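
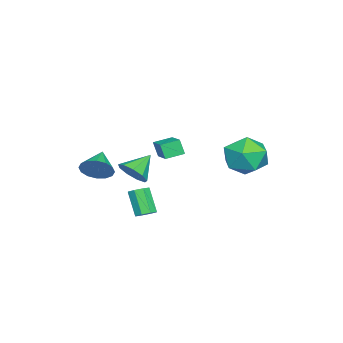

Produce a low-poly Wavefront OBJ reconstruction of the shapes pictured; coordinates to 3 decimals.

v 1.27 -0.759 -2.28
v 1.745 -0.782 -2.07
v 1.205 -1.324 -0.909
v 0.73 -1.301 -1.12
v 1.562 -0.437 -1.994
v 1.021 -0.979 -0.834
v 1.207 -0.281 -2.086
v 0.667 -0.822 -0.926
v 0.89 -0.405 -2.292
v 0.349 -0.946 -1.132
v 0.795 -0.736 -2.491
v 0.255 -1.278 -1.33
v 0.979 -1.081 -2.566
v 0.438 -1.623 -1.406
v 1.333 -1.238 -2.474
v 0.793 -1.779 -1.314
v 1.651 -1.114 -2.268
v 1.11 -1.655 -1.108
v -2.393 3.621 0.65
v -1.764 3.301 -0.319
v -3.356 1.939 0.579
v -2.727 1.619 -0.39
v -2.188 1.692 0.678
v -1.592 2.732 0.722
v -3.528 2.508 -0.462
v -2.932 3.548 -0.418
v -2.465 2.613 -1.006
v -1.637 2.109 -0.301
v -3.483 3.131 0.561
v -2.655 2.627 1.266
v 2.148 -2.698 0.577
v 2.515 -2.963 1.236
v 1.012 -2.862 1.143
v 2.482 -2.553 1.289
v 2.36 -2.183 1.151
v 2.181 -1.95 0.859
v 1.993 -1.918 0.491
v 1.846 -2.094 0.147
v 1.781 -2.433 -0.083
v 1.814 -2.842 -0.136
v 1.936 -3.213 0.002
v 2.115 -3.446 0.294
v 2.303 -3.478 0.662
v 2.45 -3.301 1.007
v -3.246 -3.065 -2.206
v -2.655 -2.816 -1.648
v -4.254 -2.535 -1.374
v -2.753 -2.394 -2.035
v -3.081 -2.286 -2.503
v -3.487 -2.542 -2.831
v -3.78 -3.043 -2.867
v -3.823 -3.554 -2.593
v -3.596 -3.836 -2.139
v -3.205 -3.758 -1.715
v -2.834 -3.355 -1.522
v 0.081 0.277 1.252
v -0.026 0.003 2.006
v 1.104 0.973 1.65
v 0.997 0.699 2.405
v 0.623 -0.419 1.075
v 0.516 -0.693 1.83
v 1.646 0.277 1.474
v 1.539 0.003 2.228
f 2 1 5
f 2 5 3
f 3 5 6
f 3 6 4
f 5 1 7
f 5 7 6
f 6 7 8
f 6 8 4
f 7 1 9
f 7 9 8
f 8 9 10
f 8 10 4
f 9 1 11
f 9 11 10
f 10 11 12
f 10 12 4
f 11 1 13
f 11 13 12
f 12 13 14
f 12 14 4
f 13 1 15
f 13 15 14
f 14 15 16
f 14 16 4
f 15 1 17
f 15 17 16
f 16 17 18
f 16 18 4
f 17 1 2
f 17 2 18
f 18 2 3
f 18 3 4
f 19 30 24
f 19 24 20
f 19 20 26
f 19 26 29
f 19 29 30
f 20 24 28
f 24 30 23
f 30 29 21
f 29 26 25
f 26 20 27
f 22 28 23
f 22 23 21
f 22 21 25
f 22 25 27
f 22 27 28
f 23 28 24
f 21 23 30
f 25 21 29
f 27 25 26
f 28 27 20
f 32 31 34
f 32 34 33
f 34 31 35
f 34 35 33
f 35 31 36
f 35 36 33
f 36 31 37
f 36 37 33
f 37 31 38
f 37 38 33
f 38 31 39
f 38 39 33
f 39 31 40
f 39 40 33
f 40 31 41
f 40 41 33
f 41 31 42
f 41 42 33
f 42 31 43
f 42 43 33
f 43 31 44
f 43 44 33
f 44 31 32
f 44 32 33
f 46 45 48
f 46 48 47
f 48 45 49
f 48 49 47
f 49 45 50
f 49 50 47
f 50 45 51
f 50 51 47
f 51 45 52
f 51 52 47
f 52 45 53
f 52 53 47
f 53 45 54
f 53 54 47
f 54 45 55
f 54 55 47
f 55 45 46
f 55 46 47
f 57 59 56
f 60 57 56
f 56 59 58
f 58 60 56
f 57 63 59
f 61 57 60
f 61 63 57
f 59 63 58
f 62 60 58
f 58 63 62
f 62 61 60
f 63 61 62



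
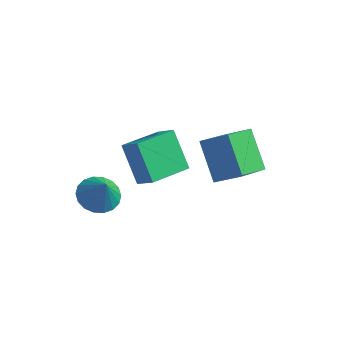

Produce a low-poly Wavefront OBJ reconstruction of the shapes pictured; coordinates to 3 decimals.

v -2.437 -0.066 -2.75
v -3.604 0.484 -0.981
v -1.84 2.005 -3.001
v -3.007 2.556 -1.231
v -1.493 -0.256 -2.069
v -2.66 0.295 -0.299
v -0.896 1.816 -2.319
v -2.063 2.366 -0.55
v 2.391 0.364 -0.222
v 2.363 -1.55 0.711
v 1.202 1.163 1.382
v 1.174 -0.752 2.314
v 3.566 0.692 0.486
v 3.538 -1.223 1.418
v 2.377 1.49 2.089
v 2.349 -0.424 3.022
v -2.51 -2.969 -1.348
v -1.773 -2.328 -1.561
v -1.85 -3.311 -0.092
v -2.064 -2.074 -1.339
v -2.443 -1.998 -1.119
v -2.836 -2.114 -0.945
v -3.164 -2.399 -0.85
v -3.362 -2.798 -0.854
v -3.392 -3.23 -0.956
v -3.247 -3.61 -1.136
v -2.956 -3.864 -1.358
v -2.577 -3.94 -1.578
v -2.184 -3.824 -1.752
v -1.856 -3.539 -1.847
v -1.657 -3.14 -1.842
v -1.628 -2.708 -1.74
f 2 4 1
f 5 2 1
f 1 4 3
f 3 5 1
f 2 8 4
f 6 2 5
f 6 8 2
f 4 8 3
f 7 5 3
f 3 8 7
f 7 6 5
f 8 6 7
f 10 12 9
f 13 10 9
f 9 12 11
f 11 13 9
f 10 16 12
f 14 10 13
f 14 16 10
f 12 16 11
f 15 13 11
f 11 16 15
f 15 14 13
f 16 14 15
f 18 17 20
f 18 20 19
f 20 17 21
f 20 21 19
f 21 17 22
f 21 22 19
f 22 17 23
f 22 23 19
f 23 17 24
f 23 24 19
f 24 17 25
f 24 25 19
f 25 17 26
f 25 26 19
f 26 17 27
f 26 27 19
f 27 17 28
f 27 28 19
f 28 17 29
f 28 29 19
f 29 17 30
f 29 30 19
f 30 17 31
f 30 31 19
f 31 17 32
f 31 32 19
f 32 17 18
f 32 18 19



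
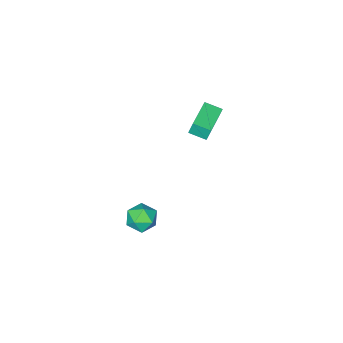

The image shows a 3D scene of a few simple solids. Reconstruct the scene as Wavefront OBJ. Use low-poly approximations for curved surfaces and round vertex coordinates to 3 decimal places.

v -4.345 -3.542 3.433
v -4.5 -3.316 4.415
v -4.938 -2.584 3.118
v -5.093 -2.358 4.101
v -2.487 -2.382 3.459
v -2.642 -2.156 4.442
v -3.08 -1.424 3.145
v -3.235 -1.198 4.127
v 3.232 1.722 1.856
v 3.695 2.016 2.716
v 3.785 0.184 2.084
v 4.248 0.478 2.944
v 3.23 0.443 2.899
v 2.888 1.394 2.758
v 4.592 0.806 2.042
v 4.25 1.757 1.901
v 4.536 1.45 2.831
v 3.694 1.226 3.361
v 3.786 0.974 1.439
v 2.944 0.75 1.969
f 2 4 1
f 5 2 1
f 1 4 3
f 3 5 1
f 2 8 4
f 6 2 5
f 6 8 2
f 4 8 3
f 7 5 3
f 3 8 7
f 7 6 5
f 8 6 7
f 9 20 14
f 9 14 10
f 9 10 16
f 9 16 19
f 9 19 20
f 10 14 18
f 14 20 13
f 20 19 11
f 19 16 15
f 16 10 17
f 12 18 13
f 12 13 11
f 12 11 15
f 12 15 17
f 12 17 18
f 13 18 14
f 11 13 20
f 15 11 19
f 17 15 16
f 18 17 10



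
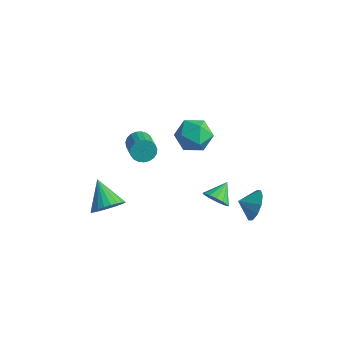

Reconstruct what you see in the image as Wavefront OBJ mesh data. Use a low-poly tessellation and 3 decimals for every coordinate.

v 3.321 -1.888 -0.165
v 3.815 -1.544 -0.736
v 3.259 -0.752 0.465
v 3.416 -1.484 -0.884
v 2.992 -1.532 -0.839
v 2.655 -1.675 -0.613
v 2.497 -1.876 -0.268
v 2.56 -2.079 0.106
v 2.827 -2.232 0.406
v 3.226 -2.292 0.554
v 3.65 -2.244 0.508
v 3.987 -2.1 0.283
v 4.144 -1.9 -0.063
v 4.082 -1.696 -0.436
v 3.425 1.764 -3.998
v 4.101 1.459 -3.214
v 2.675 1.176 -3.582
v 3.783 2.009 -3.009
v 3.328 2.465 -3.183
v 2.91 2.654 -3.667
v 2.688 2.503 -4.279
v 2.748 2.07 -4.783
v 3.066 1.52 -4.988
v 3.521 1.063 -4.814
v 3.939 0.875 -4.329
v 4.161 1.026 -3.718
v -0.015 -0.08 3.061
v 0.824 0.291 3.799
v 0.936 -1.711 2.801
v 1.775 -1.34 3.539
v 0.704 -1.605 3.95
v 0.116 -0.597 4.111
v 1.644 -0.823 2.489
v 1.056 0.185 2.65
v 1.849 -0.168 3.446
v 1.268 -0.651 4.349
v 0.492 -0.769 2.251
v -0.089 -1.252 3.154
v -3.222 -3.391 -4.248
v -2.486 -2.965 -3.599
v -4.658 -2.609 -3.132
v -2.535 -2.658 -3.878
v -2.69 -2.463 -4.213
v -2.925 -2.409 -4.554
v -3.206 -2.505 -4.848
v -3.489 -2.735 -5.051
v -3.731 -3.065 -5.131
v -3.896 -3.445 -5.078
v -3.958 -3.816 -4.898
v -3.908 -4.123 -4.619
v -3.754 -4.318 -4.284
v -3.519 -4.372 -3.943
v -3.238 -4.277 -3.649
v -2.955 -4.047 -3.446
v -2.713 -3.717 -3.365
v -2.548 -3.337 -3.419
v -2.951 -0.843 0.17
v -2.414 -0.594 -0.338
v -1.291 -1.548 0.383
v -1.829 -1.797 0.89
v -2.384 -0.378 -0.097
v -1.262 -1.332 0.624
v -2.453 -0.243 0.189
v -1.331 -1.197 0.91
v -2.608 -0.211 0.473
v -1.486 -1.165 1.193
v -2.823 -0.289 0.703
v -1.7 -1.243 1.424
v -3.059 -0.462 0.842
v -1.937 -1.417 1.563
v -3.277 -0.702 0.864
v -2.155 -1.656 1.585
v -3.438 -0.965 0.766
v -2.316 -1.92 1.487
v -3.516 -1.208 0.565
v -2.393 -2.162 1.286
v -3.495 -1.387 0.296
v -2.373 -2.342 1.017
v -3.381 -1.473 0.005
v -2.258 -2.427 0.725
v -3.192 -1.449 -0.258
v -2.07 -2.403 0.463
v -2.962 -1.321 -0.447
v -1.839 -2.275 0.274
v -2.729 -1.11 -0.529
v -1.607 -2.064 0.192
v -2.536 -0.852 -0.49
v -1.413 -1.807 0.23
f 2 1 4
f 2 4 3
f 4 1 5
f 4 5 3
f 5 1 6
f 5 6 3
f 6 1 7
f 6 7 3
f 7 1 8
f 7 8 3
f 8 1 9
f 8 9 3
f 9 1 10
f 9 10 3
f 10 1 11
f 10 11 3
f 11 1 12
f 11 12 3
f 12 1 13
f 12 13 3
f 13 1 14
f 13 14 3
f 14 1 2
f 14 2 3
f 16 15 18
f 16 18 17
f 18 15 19
f 18 19 17
f 19 15 20
f 19 20 17
f 20 15 21
f 20 21 17
f 21 15 22
f 21 22 17
f 22 15 23
f 22 23 17
f 23 15 24
f 23 24 17
f 24 15 25
f 24 25 17
f 25 15 26
f 25 26 17
f 26 15 16
f 26 16 17
f 27 38 32
f 27 32 28
f 27 28 34
f 27 34 37
f 27 37 38
f 28 32 36
f 32 38 31
f 38 37 29
f 37 34 33
f 34 28 35
f 30 36 31
f 30 31 29
f 30 29 33
f 30 33 35
f 30 35 36
f 31 36 32
f 29 31 38
f 33 29 37
f 35 33 34
f 36 35 28
f 40 39 42
f 40 42 41
f 42 39 43
f 42 43 41
f 43 39 44
f 43 44 41
f 44 39 45
f 44 45 41
f 45 39 46
f 45 46 41
f 46 39 47
f 46 47 41
f 47 39 48
f 47 48 41
f 48 39 49
f 48 49 41
f 49 39 50
f 49 50 41
f 50 39 51
f 50 51 41
f 51 39 52
f 51 52 41
f 52 39 53
f 52 53 41
f 53 39 54
f 53 54 41
f 54 39 55
f 54 55 41
f 55 39 56
f 55 56 41
f 56 39 40
f 56 40 41
f 58 57 61
f 58 61 59
f 59 61 62
f 59 62 60
f 61 57 63
f 61 63 62
f 62 63 64
f 62 64 60
f 63 57 65
f 63 65 64
f 64 65 66
f 64 66 60
f 65 57 67
f 65 67 66
f 66 67 68
f 66 68 60
f 67 57 69
f 67 69 68
f 68 69 70
f 68 70 60
f 69 57 71
f 69 71 70
f 70 71 72
f 70 72 60
f 71 57 73
f 71 73 72
f 72 73 74
f 72 74 60
f 73 57 75
f 73 75 74
f 74 75 76
f 74 76 60
f 75 57 77
f 75 77 76
f 76 77 78
f 76 78 60
f 77 57 79
f 77 79 78
f 78 79 80
f 78 80 60
f 79 57 81
f 79 81 80
f 80 81 82
f 80 82 60
f 81 57 83
f 81 83 82
f 82 83 84
f 82 84 60
f 83 57 85
f 83 85 84
f 84 85 86
f 84 86 60
f 85 57 87
f 85 87 86
f 86 87 88
f 86 88 60
f 87 57 58
f 87 58 88
f 88 58 59
f 88 59 60



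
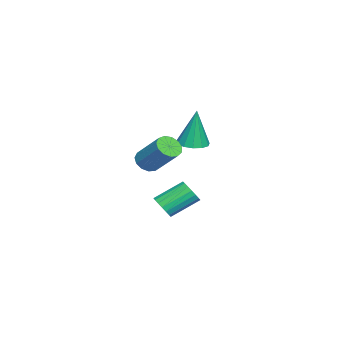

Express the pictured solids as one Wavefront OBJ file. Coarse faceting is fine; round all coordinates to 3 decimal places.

v -1.932 3.252 2.15
v -1.429 2.644 2.201
v -1.908 3.448 4.25
v -1.18 3.011 2.164
v -1.168 3.454 2.122
v -1.4 3.833 2.089
v -1.8 4.027 2.076
v -2.242 3.975 2.085
v -2.585 3.694 2.116
v -2.721 3.272 2.157
v -2.607 2.844 2.195
v -2.278 2.545 2.22
v -1.839 2.47 2.222
v 1.495 2.708 -0.673
v 1.782 2.462 -0.108
v 1.053 3.647 0.778
v 0.765 3.892 0.213
v 1.987 2.661 -0.207
v 1.258 3.846 0.68
v 2.095 2.87 -0.397
v 1.365 4.055 0.489
v 2.083 3.047 -0.643
v 1.354 4.232 0.244
v 1.955 3.156 -0.894
v 1.226 4.341 -0.008
v 1.736 3.177 -1.102
v 1.007 4.362 -0.215
v 1.469 3.105 -1.225
v 0.74 4.289 -0.338
v 1.207 2.953 -1.238
v 0.478 4.138 -0.352
v 1.002 2.754 -1.14
v 0.273 3.939 -0.253
v 0.895 2.545 -0.949
v 0.165 3.73 -0.063
v 0.906 2.368 -0.704
v 0.177 3.553 0.183
v 1.034 2.259 -0.452
v 0.305 3.444 0.434
v 1.253 2.238 -0.245
v 0.524 3.423 0.642
v 1.52 2.311 -0.122
v 0.791 3.495 0.765
v 3.554 2.619 3.043
v 4.015 2.801 2.623
v 4.708 3.982 3.897
v 4.246 3.801 4.317
v 3.732 3.027 2.569
v 4.425 4.208 3.842
v 3.392 3.123 2.665
v 4.084 4.304 3.938
v 3.103 3.059 2.881
v 3.796 4.24 4.155
v 2.957 2.856 3.148
v 3.65 4.037 4.422
v 3.001 2.577 3.383
v 3.694 3.759 4.656
v 3.22 2.313 3.509
v 3.913 3.494 4.783
v 3.545 2.145 3.488
v 4.238 3.326 4.761
v 3.873 2.128 3.325
v 4.566 3.309 4.599
v 4.099 2.267 3.073
v 4.792 3.448 4.347
v 4.152 2.518 2.811
v 4.845 3.699 4.085
f 2 1 4
f 2 4 3
f 4 1 5
f 4 5 3
f 5 1 6
f 5 6 3
f 6 1 7
f 6 7 3
f 7 1 8
f 7 8 3
f 8 1 9
f 8 9 3
f 9 1 10
f 9 10 3
f 10 1 11
f 10 11 3
f 11 1 12
f 11 12 3
f 12 1 13
f 12 13 3
f 13 1 2
f 13 2 3
f 15 14 18
f 15 18 16
f 16 18 19
f 16 19 17
f 18 14 20
f 18 20 19
f 19 20 21
f 19 21 17
f 20 14 22
f 20 22 21
f 21 22 23
f 21 23 17
f 22 14 24
f 22 24 23
f 23 24 25
f 23 25 17
f 24 14 26
f 24 26 25
f 25 26 27
f 25 27 17
f 26 14 28
f 26 28 27
f 27 28 29
f 27 29 17
f 28 14 30
f 28 30 29
f 29 30 31
f 29 31 17
f 30 14 32
f 30 32 31
f 31 32 33
f 31 33 17
f 32 14 34
f 32 34 33
f 33 34 35
f 33 35 17
f 34 14 36
f 34 36 35
f 35 36 37
f 35 37 17
f 36 14 38
f 36 38 37
f 37 38 39
f 37 39 17
f 38 14 40
f 38 40 39
f 39 40 41
f 39 41 17
f 40 14 42
f 40 42 41
f 41 42 43
f 41 43 17
f 42 14 15
f 42 15 43
f 43 15 16
f 43 16 17
f 45 44 48
f 45 48 46
f 46 48 49
f 46 49 47
f 48 44 50
f 48 50 49
f 49 50 51
f 49 51 47
f 50 44 52
f 50 52 51
f 51 52 53
f 51 53 47
f 52 44 54
f 52 54 53
f 53 54 55
f 53 55 47
f 54 44 56
f 54 56 55
f 55 56 57
f 55 57 47
f 56 44 58
f 56 58 57
f 57 58 59
f 57 59 47
f 58 44 60
f 58 60 59
f 59 60 61
f 59 61 47
f 60 44 62
f 60 62 61
f 61 62 63
f 61 63 47
f 62 44 64
f 62 64 63
f 63 64 65
f 63 65 47
f 64 44 66
f 64 66 65
f 65 66 67
f 65 67 47
f 66 44 45
f 66 45 67
f 67 45 46
f 67 46 47



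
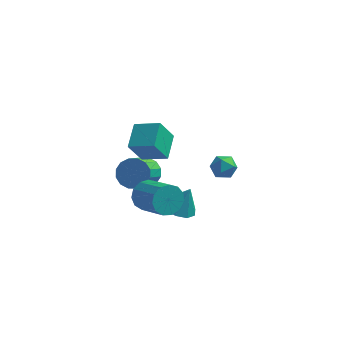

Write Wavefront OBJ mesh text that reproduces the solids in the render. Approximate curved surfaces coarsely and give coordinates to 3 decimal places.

v 0.929 -1.643 1.515
v 1.546 -1.144 1.725
v 1.594 -2.676 2.015
v 2.211 -2.177 2.225
v 1.491 -2.126 2.615
v 1.08 -1.488 2.306
v 2.06 -2.332 1.434
v 1.649 -1.694 1.125
v 2.245 -1.57 1.675
v 1.893 -1.443 2.405
v 1.247 -2.377 1.335
v 0.895 -2.25 2.065
v -3.765 1.658 -2.58
v -2.746 1.511 -2.616
v -2.937 -0.105 -1.436
v -3.955 0.042 -1.4
v -2.825 1.828 -2.195
v -3.016 0.212 -1.015
v -3.155 2.1 -1.876
v -3.346 0.484 -0.697
v -3.649 2.253 -1.747
v -3.84 0.637 -0.567
v -4.174 2.246 -1.84
v -4.365 0.63 -0.661
v -4.589 2.082 -2.132
v -4.78 0.466 -0.952
v -4.783 1.805 -2.544
v -4.974 0.189 -1.364
v -4.704 1.488 -2.965
v -4.895 -0.128 -1.785
v -4.374 1.216 -3.283
v -4.565 -0.4 -2.104
v -3.88 1.063 -3.413
v -4.071 -0.553 -2.233
v -3.355 1.07 -3.319
v -3.546 -0.546 -2.14
v -2.94 1.234 -3.028
v -3.131 -0.382 -1.848
v -1.849 -3.312 4.034
v -1.909 -1.807 4.706
v -3.319 -3.149 3.538
v -3.379 -1.644 4.211
v -1.281 -2.636 2.569
v -1.341 -1.131 3.242
v -2.751 -2.473 2.074
v -2.811 -0.968 2.746
v -1.38 0.222 -4.012
v -0.432 0.031 -4.337
v -0.8 0.478 -2.468
v -0.573 0.712 -4.397
v -1.092 1.163 -4.277
v -1.745 1.174 -4.033
v -2.228 0.739 -3.78
v -2.314 0.062 -3.635
v -1.963 -0.54 -3.666
v -1.34 -0.786 -3.86
v -0.735 -0.56 -4.125
v -2.895 -0.88 -2.278
v -2.289 -0.757 -3.089
v -0.778 -2.037 -2.153
v -1.385 -2.16 -1.342
v -2.158 -0.334 -2.723
v -0.647 -1.614 -1.787
v -2.26 -0.085 -2.215
v -0.749 -1.364 -1.279
v -2.565 -0.087 -1.728
v -1.054 -1.367 -0.792
v -2.974 -0.342 -1.415
v -1.463 -1.622 -0.479
v -3.359 -0.768 -1.376
v -1.848 -2.047 -0.44
v -3.596 -1.229 -1.624
v -2.085 -2.508 -0.688
v -3.611 -1.579 -2.079
v -2.1 -2.859 -1.143
v -3.399 -1.708 -2.597
v -1.888 -2.988 -1.661
v -3.027 -1.574 -3.014
v -1.516 -2.853 -2.078
v -2.613 -1.219 -3.198
v -1.102 -2.499 -2.262
f 1 12 6
f 1 6 2
f 1 2 8
f 1 8 11
f 1 11 12
f 2 6 10
f 6 12 5
f 12 11 3
f 11 8 7
f 8 2 9
f 4 10 5
f 4 5 3
f 4 3 7
f 4 7 9
f 4 9 10
f 5 10 6
f 3 5 12
f 7 3 11
f 9 7 8
f 10 9 2
f 14 13 17
f 14 17 15
f 15 17 18
f 15 18 16
f 17 13 19
f 17 19 18
f 18 19 20
f 18 20 16
f 19 13 21
f 19 21 20
f 20 21 22
f 20 22 16
f 21 13 23
f 21 23 22
f 22 23 24
f 22 24 16
f 23 13 25
f 23 25 24
f 24 25 26
f 24 26 16
f 25 13 27
f 25 27 26
f 26 27 28
f 26 28 16
f 27 13 29
f 27 29 28
f 28 29 30
f 28 30 16
f 29 13 31
f 29 31 30
f 30 31 32
f 30 32 16
f 31 13 33
f 31 33 32
f 32 33 34
f 32 34 16
f 33 13 35
f 33 35 34
f 34 35 36
f 34 36 16
f 35 13 37
f 35 37 36
f 36 37 38
f 36 38 16
f 37 13 14
f 37 14 38
f 38 14 15
f 38 15 16
f 40 42 39
f 43 40 39
f 39 42 41
f 41 43 39
f 40 46 42
f 44 40 43
f 44 46 40
f 42 46 41
f 45 43 41
f 41 46 45
f 45 44 43
f 46 44 45
f 48 47 50
f 48 50 49
f 50 47 51
f 50 51 49
f 51 47 52
f 51 52 49
f 52 47 53
f 52 53 49
f 53 47 54
f 53 54 49
f 54 47 55
f 54 55 49
f 55 47 56
f 55 56 49
f 56 47 57
f 56 57 49
f 57 47 48
f 57 48 49
f 59 58 62
f 59 62 60
f 60 62 63
f 60 63 61
f 62 58 64
f 62 64 63
f 63 64 65
f 63 65 61
f 64 58 66
f 64 66 65
f 65 66 67
f 65 67 61
f 66 58 68
f 66 68 67
f 67 68 69
f 67 69 61
f 68 58 70
f 68 70 69
f 69 70 71
f 69 71 61
f 70 58 72
f 70 72 71
f 71 72 73
f 71 73 61
f 72 58 74
f 72 74 73
f 73 74 75
f 73 75 61
f 74 58 76
f 74 76 75
f 75 76 77
f 75 77 61
f 76 58 78
f 76 78 77
f 77 78 79
f 77 79 61
f 78 58 80
f 78 80 79
f 79 80 81
f 79 81 61
f 80 58 59
f 80 59 81
f 81 59 60
f 81 60 61



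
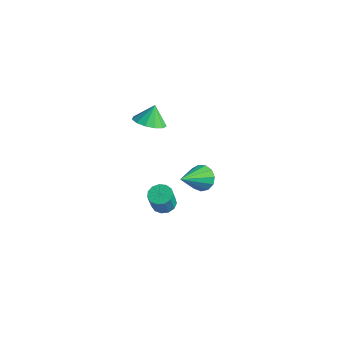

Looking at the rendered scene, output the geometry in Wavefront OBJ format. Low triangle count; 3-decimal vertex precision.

v -1.846 4.229 -4.517
v -1.544 4.643 -3.929
v -1.774 2.651 -3.443
v -1.98 4.657 -3.879
v -2.374 4.535 -4.031
v -2.6 4.316 -4.338
v -2.587 4.07 -4.701
v -2.338 3.874 -5.006
v -1.933 3.79 -5.156
v -1.501 3.846 -5.102
v -1.178 4.024 -4.863
v -1.067 4.266 -4.514
v -1.203 4.497 -4.166
v 0.289 -0.507 -1.556
v 0.833 -0.744 -1.699
v 0.955 -1.109 -0.626
v 0.411 -0.873 -0.484
v 0.891 -0.421 -1.596
v 1.014 -0.787 -0.523
v 0.759 -0.126 -1.48
v 0.881 -0.491 -0.407
v 0.477 0.048 -1.389
v 0.599 -0.317 -0.316
v 0.135 0.046 -1.35
v 0.258 -0.32 -0.278
v -0.158 -0.132 -1.378
v -0.035 -0.497 -0.305
v -0.309 -0.429 -1.462
v -0.186 -0.794 -0.389
v -0.27 -0.751 -1.576
v -0.148 -1.116 -0.503
v -0.054 -0.995 -1.684
v 0.068 -1.361 -0.611
v 0.271 -1.085 -1.751
v 0.393 -1.451 -0.678
v 0.601 -0.991 -1.757
v 0.724 -1.357 -0.684
v -2.222 1.018 1.952
v -1.826 0.371 2.336
v -2.318 1.502 2.868
v -1.484 0.681 2.208
v -1.377 1.099 1.999
v -1.538 1.491 1.775
v -1.915 1.732 1.607
v -2.391 1.747 1.549
v -2.812 1.531 1.619
v -3.046 1.152 1.795
v -3.019 0.73 2.02
v -2.738 0.4 2.224
v -2.293 0.266 2.342
f 2 1 4
f 2 4 3
f 4 1 5
f 4 5 3
f 5 1 6
f 5 6 3
f 6 1 7
f 6 7 3
f 7 1 8
f 7 8 3
f 8 1 9
f 8 9 3
f 9 1 10
f 9 10 3
f 10 1 11
f 10 11 3
f 11 1 12
f 11 12 3
f 12 1 13
f 12 13 3
f 13 1 2
f 13 2 3
f 15 14 18
f 15 18 16
f 16 18 19
f 16 19 17
f 18 14 20
f 18 20 19
f 19 20 21
f 19 21 17
f 20 14 22
f 20 22 21
f 21 22 23
f 21 23 17
f 22 14 24
f 22 24 23
f 23 24 25
f 23 25 17
f 24 14 26
f 24 26 25
f 25 26 27
f 25 27 17
f 26 14 28
f 26 28 27
f 27 28 29
f 27 29 17
f 28 14 30
f 28 30 29
f 29 30 31
f 29 31 17
f 30 14 32
f 30 32 31
f 31 32 33
f 31 33 17
f 32 14 34
f 32 34 33
f 33 34 35
f 33 35 17
f 34 14 36
f 34 36 35
f 35 36 37
f 35 37 17
f 36 14 15
f 36 15 37
f 37 15 16
f 37 16 17
f 39 38 41
f 39 41 40
f 41 38 42
f 41 42 40
f 42 38 43
f 42 43 40
f 43 38 44
f 43 44 40
f 44 38 45
f 44 45 40
f 45 38 46
f 45 46 40
f 46 38 47
f 46 47 40
f 47 38 48
f 47 48 40
f 48 38 49
f 48 49 40
f 49 38 50
f 49 50 40
f 50 38 39
f 50 39 40



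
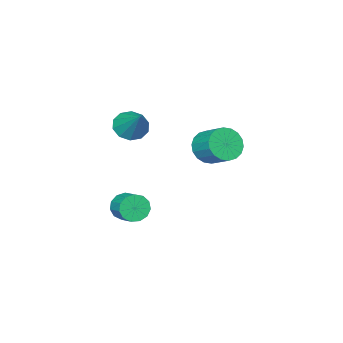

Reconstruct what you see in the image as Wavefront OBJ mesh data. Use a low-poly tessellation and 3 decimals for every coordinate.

v -1.464 -3.45 2.575
v -0.655 -3.866 2.55
v -0.796 -2.23 3.885
v -0.652 -3.455 2.166
v -0.958 -3.042 1.938
v -1.458 -2.785 1.954
v -1.961 -2.782 2.207
v -2.273 -3.034 2.601
v -2.277 -3.444 2.985
v -1.97 -3.857 3.213
v -1.47 -4.114 3.197
v -0.968 -4.117 2.944
v -3.851 -0.633 1.149
v -3.329 -1.135 1.824
v -3.107 0.091 2.566
v -3.629 0.593 1.891
v -3.021 -1.014 1.532
v -2.8 0.212 2.274
v -2.878 -0.818 1.165
v -2.657 0.408 1.906
v -2.928 -0.585 0.794
v -2.706 0.641 1.536
v -3.16 -0.362 0.494
v -2.939 0.865 1.235
v -3.529 -0.192 0.323
v -3.308 1.034 1.065
v -3.962 -0.11 0.316
v -3.741 1.117 1.058
v -4.373 -0.131 0.474
v -4.151 1.095 1.216
v -4.68 -0.252 0.766
v -4.459 0.974 1.508
v -4.823 -0.448 1.134
v -4.602 0.778 1.875
v -4.774 -0.681 1.504
v -4.552 0.545 2.246
v -4.541 -0.905 1.805
v -4.32 0.322 2.546
v -4.172 -1.074 1.975
v -3.951 0.152 2.717
v -3.739 -1.157 1.982
v -3.518 0.07 2.724
v -1.684 -4.055 -3.316
v -1.245 -3.922 -4.008
v -0.858 -2.952 -3.576
v -1.296 -3.085 -2.884
v -1.663 -3.725 -4.077
v -1.276 -2.755 -3.645
v -2.088 -3.632 -3.904
v -1.701 -2.662 -3.473
v -2.384 -3.673 -3.545
v -1.997 -2.703 -3.113
v -2.458 -3.836 -3.113
v -2.071 -2.866 -2.681
v -2.286 -4.068 -2.745
v -1.899 -3.098 -2.313
v -1.923 -4.296 -2.558
v -1.535 -3.326 -2.127
v -1.484 -4.448 -2.612
v -1.096 -3.478 -2.181
v -1.108 -4.474 -2.89
v -0.721 -3.504 -2.458
v -0.915 -4.368 -3.302
v -0.528 -3.398 -2.871
v -0.966 -4.162 -3.719
v -0.579 -3.192 -3.288
f 2 1 4
f 2 4 3
f 4 1 5
f 4 5 3
f 5 1 6
f 5 6 3
f 6 1 7
f 6 7 3
f 7 1 8
f 7 8 3
f 8 1 9
f 8 9 3
f 9 1 10
f 9 10 3
f 10 1 11
f 10 11 3
f 11 1 12
f 11 12 3
f 12 1 2
f 12 2 3
f 14 13 17
f 14 17 15
f 15 17 18
f 15 18 16
f 17 13 19
f 17 19 18
f 18 19 20
f 18 20 16
f 19 13 21
f 19 21 20
f 20 21 22
f 20 22 16
f 21 13 23
f 21 23 22
f 22 23 24
f 22 24 16
f 23 13 25
f 23 25 24
f 24 25 26
f 24 26 16
f 25 13 27
f 25 27 26
f 26 27 28
f 26 28 16
f 27 13 29
f 27 29 28
f 28 29 30
f 28 30 16
f 29 13 31
f 29 31 30
f 30 31 32
f 30 32 16
f 31 13 33
f 31 33 32
f 32 33 34
f 32 34 16
f 33 13 35
f 33 35 34
f 34 35 36
f 34 36 16
f 35 13 37
f 35 37 36
f 36 37 38
f 36 38 16
f 37 13 39
f 37 39 38
f 38 39 40
f 38 40 16
f 39 13 41
f 39 41 40
f 40 41 42
f 40 42 16
f 41 13 14
f 41 14 42
f 42 14 15
f 42 15 16
f 44 43 47
f 44 47 45
f 45 47 48
f 45 48 46
f 47 43 49
f 47 49 48
f 48 49 50
f 48 50 46
f 49 43 51
f 49 51 50
f 50 51 52
f 50 52 46
f 51 43 53
f 51 53 52
f 52 53 54
f 52 54 46
f 53 43 55
f 53 55 54
f 54 55 56
f 54 56 46
f 55 43 57
f 55 57 56
f 56 57 58
f 56 58 46
f 57 43 59
f 57 59 58
f 58 59 60
f 58 60 46
f 59 43 61
f 59 61 60
f 60 61 62
f 60 62 46
f 61 43 63
f 61 63 62
f 62 63 64
f 62 64 46
f 63 43 65
f 63 65 64
f 64 65 66
f 64 66 46
f 65 43 44
f 65 44 66
f 66 44 45
f 66 45 46



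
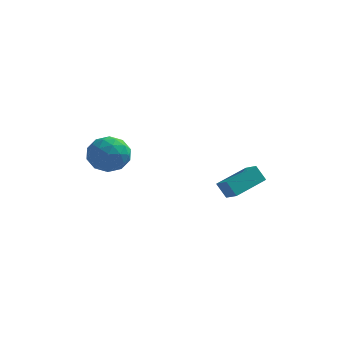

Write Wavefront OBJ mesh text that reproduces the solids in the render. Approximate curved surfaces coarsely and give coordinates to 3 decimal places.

v -2.7 0.787 0.865
v -2.291 0.198 1.772
v -4.449 0.502 1.468
v -4.04 -0.087 2.375
v -3.869 1.054 2.302
v -2.788 1.231 1.93
v -3.952 -0.531 1.31
v -2.871 -0.354 0.938
v -3.065 -0.616 2.048
v -3.014 0.363 2.661
v -3.726 0.337 0.579
v -3.675 1.316 1.192
v -2.342 0.518 1.266
v -4.398 0.182 1.974
v -4.297 0.853 1.931
v -4.057 0.507 2.465
v -2.634 1.125 1.358
v -2.394 0.779 1.892
v -3.321 1.282 2.203
v -4.346 -0.079 1.348
v -4.106 -0.425 1.882
v -2.683 0.193 0.775
v -2.443 -0.153 1.309
v -3.419 -0.582 1.037
v -2.556 -0.307 1.961
v -3.584 -0.475 2.315
v -3.533 -0.736 1.689
v -2.897 -0.632 1.471
v -2.526 0.269 2.321
v -3.554 0.101 2.675
v -3.454 0.772 2.633
v -2.819 0.875 2.414
v -2.981 -0.21 2.483
v -3.186 0.599 0.565
v -4.214 0.431 0.919
v -3.921 -0.175 0.826
v -3.286 -0.072 0.607
v -3.156 1.175 0.925
v -4.184 1.007 1.279
v -3.843 1.332 1.769
v -3.207 1.436 1.551
v -3.759 0.91 0.757
v 1.958 2.407 -1.557
v 1.434 2.473 -0.709
v 3.033 4.043 -1.021
v 2.508 4.11 -0.172
v 2.612 1.83 -1.108
v 2.087 1.897 -0.259
v 3.686 3.467 -0.571
v 3.162 3.533 0.277
f 1 38 17
f 38 12 41
f 17 41 6
f 38 41 17
f 1 17 13
f 17 6 18
f 13 18 2
f 17 18 13
f 1 13 22
f 13 2 23
f 22 23 8
f 13 23 22
f 1 22 34
f 22 8 37
f 34 37 11
f 22 37 34
f 1 34 38
f 34 11 42
f 38 42 12
f 34 42 38
f 2 18 29
f 18 6 32
f 29 32 10
f 18 32 29
f 6 41 19
f 41 12 40
f 19 40 5
f 41 40 19
f 12 42 39
f 42 11 35
f 39 35 3
f 42 35 39
f 11 37 36
f 37 8 24
f 36 24 7
f 37 24 36
f 8 23 28
f 23 2 25
f 28 25 9
f 23 25 28
f 4 30 16
f 30 10 31
f 16 31 5
f 30 31 16
f 4 16 14
f 16 5 15
f 14 15 3
f 16 15 14
f 4 14 21
f 14 3 20
f 21 20 7
f 14 20 21
f 4 21 26
f 21 7 27
f 26 27 9
f 21 27 26
f 4 26 30
f 26 9 33
f 30 33 10
f 26 33 30
f 5 31 19
f 31 10 32
f 19 32 6
f 31 32 19
f 3 15 39
f 15 5 40
f 39 40 12
f 15 40 39
f 7 20 36
f 20 3 35
f 36 35 11
f 20 35 36
f 9 27 28
f 27 7 24
f 28 24 8
f 27 24 28
f 10 33 29
f 33 9 25
f 29 25 2
f 33 25 29
f 44 46 43
f 47 44 43
f 43 46 45
f 45 47 43
f 44 50 46
f 48 44 47
f 48 50 44
f 46 50 45
f 49 47 45
f 45 50 49
f 49 48 47
f 50 48 49



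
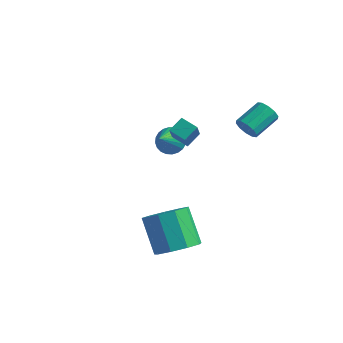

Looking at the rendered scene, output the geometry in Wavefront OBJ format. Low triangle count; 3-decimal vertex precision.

v -0.947 -1.061 2.606
v -0.598 -1.795 3.621
v -0.784 -0.359 3.058
v -0.436 -1.094 4.073
v -0.144 -1.066 2.327
v 0.204 -1.801 3.342
v 0.018 -0.365 2.779
v 0.367 -1.099 3.794
v 1.081 -3.614 -2.248
v 1.959 -3.298 -1.745
v 0.877 -2.669 -0.25
v -0.001 -2.986 -0.752
v 1.702 -2.76 -2.157
v 0.619 -2.131 -0.662
v 1.154 -2.622 -2.612
v 0.072 -1.993 -1.117
v 0.573 -2.948 -2.896
v -0.51 -2.319 -1.401
v 0.229 -3.586 -2.877
v -0.854 -2.957 -1.382
v 0.284 -4.238 -2.563
v -0.799 -3.609 -1.068
v 0.712 -4.597 -2.101
v -0.37 -3.968 -0.606
v 1.313 -4.497 -1.708
v 0.231 -3.868 -0.213
v 1.806 -3.984 -1.568
v 0.723 -3.355 -0.073
v -3.274 2.243 -0.65
v -2.51 2.336 -0.629
v -3.166 1.157 0.21
v -2.597 2.509 -0.4
v -2.786 2.642 -0.208
v -3.05 2.714 -0.084
v -3.348 2.714 -0.046
v -3.635 2.643 -0.1
v -3.867 2.511 -0.238
v -4.008 2.338 -0.438
v -4.038 2.15 -0.671
v -3.952 1.977 -0.901
v -3.762 1.844 -1.092
v -3.499 1.772 -1.217
v -3.201 1.772 -1.255
v -2.914 1.843 -1.201
v -2.682 1.976 -1.063
v -2.54 2.149 -0.862
v 1.481 1.074 2.831
v 1.68 0.8 3.35
v 1.978 2.071 3.908
v 1.779 2.346 3.389
v 1.979 0.834 3.112
v 2.276 2.106 3.67
v 2.087 0.961 2.767
v 2.385 2.232 3.325
v 1.964 1.13 2.446
v 2.262 2.402 3.004
v 1.657 1.279 2.272
v 1.954 2.55 2.831
v 1.282 1.349 2.312
v 1.58 2.62 2.87
v 0.984 1.314 2.55
v 1.281 2.586 3.108
v 0.875 1.188 2.895
v 1.173 2.459 3.453
v 0.998 1.018 3.216
v 1.296 2.29 3.774
v 1.306 0.87 3.389
v 1.603 2.141 3.948
f 2 4 1
f 5 2 1
f 1 4 3
f 3 5 1
f 2 8 4
f 6 2 5
f 6 8 2
f 4 8 3
f 7 5 3
f 3 8 7
f 7 6 5
f 8 6 7
f 10 9 13
f 10 13 11
f 11 13 14
f 11 14 12
f 13 9 15
f 13 15 14
f 14 15 16
f 14 16 12
f 15 9 17
f 15 17 16
f 16 17 18
f 16 18 12
f 17 9 19
f 17 19 18
f 18 19 20
f 18 20 12
f 19 9 21
f 19 21 20
f 20 21 22
f 20 22 12
f 21 9 23
f 21 23 22
f 22 23 24
f 22 24 12
f 23 9 25
f 23 25 24
f 24 25 26
f 24 26 12
f 25 9 27
f 25 27 26
f 26 27 28
f 26 28 12
f 27 9 10
f 27 10 28
f 28 10 11
f 28 11 12
f 30 29 32
f 30 32 31
f 32 29 33
f 32 33 31
f 33 29 34
f 33 34 31
f 34 29 35
f 34 35 31
f 35 29 36
f 35 36 31
f 36 29 37
f 36 37 31
f 37 29 38
f 37 38 31
f 38 29 39
f 38 39 31
f 39 29 40
f 39 40 31
f 40 29 41
f 40 41 31
f 41 29 42
f 41 42 31
f 42 29 43
f 42 43 31
f 43 29 44
f 43 44 31
f 44 29 45
f 44 45 31
f 45 29 46
f 45 46 31
f 46 29 30
f 46 30 31
f 48 47 51
f 48 51 49
f 49 51 52
f 49 52 50
f 51 47 53
f 51 53 52
f 52 53 54
f 52 54 50
f 53 47 55
f 53 55 54
f 54 55 56
f 54 56 50
f 55 47 57
f 55 57 56
f 56 57 58
f 56 58 50
f 57 47 59
f 57 59 58
f 58 59 60
f 58 60 50
f 59 47 61
f 59 61 60
f 60 61 62
f 60 62 50
f 61 47 63
f 61 63 62
f 62 63 64
f 62 64 50
f 63 47 65
f 63 65 64
f 64 65 66
f 64 66 50
f 65 47 67
f 65 67 66
f 66 67 68
f 66 68 50
f 67 47 48
f 67 48 68
f 68 48 49
f 68 49 50



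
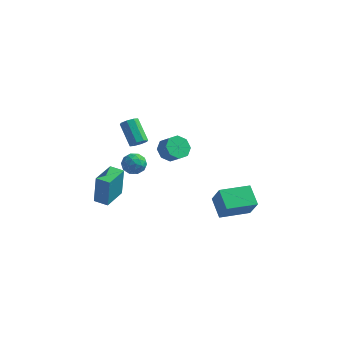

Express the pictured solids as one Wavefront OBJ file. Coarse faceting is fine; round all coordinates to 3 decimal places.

v -3.36 -4.753 -0.602
v -3.17 -4.808 1.448
v -3.306 -3.084 -0.563
v -3.116 -3.14 1.488
v -2.444 -4.78 -0.688
v -2.254 -4.836 1.363
v -2.39 -3.112 -0.648
v -2.2 -3.167 1.402
v 3.828 -1.91 -0.885
v 2.941 -1.043 -0.059
v 3.111 -1.361 -2.23
v 2.224 -0.494 -1.404
v 5.156 -0.446 -0.996
v 4.269 0.421 -0.17
v 4.439 0.103 -2.341
v 3.552 0.97 -1.515
v -1.555 1.505 0.608
v -1.234 0.965 -0.008
v -0.484 0.675 0.635
v -0.805 1.215 1.252
v -0.967 1.582 -0.042
v -0.217 1.293 0.602
v -1.044 2.154 0.305
v -0.294 1.865 0.949
v -1.421 2.346 0.83
v -0.671 2.056 1.473
v -1.876 2.045 1.225
v -1.126 1.755 1.868
v -2.143 1.427 1.258
v -1.393 1.138 1.902
v -2.066 0.855 0.911
v -1.316 0.566 1.555
v -1.689 0.664 0.387
v -0.939 0.374 1.03
v -1.72 -2.151 3.309
v -1.333 -2.28 3.721
v -2.353 -1.558 4.903
v -2.74 -1.429 4.491
v -1.262 -1.881 3.54
v -2.281 -1.159 4.722
v -1.459 -1.641 3.223
v -2.478 -0.918 4.405
v -1.809 -1.699 2.956
v -2.828 -0.977 4.138
v -2.107 -2.022 2.897
v -3.127 -1.3 4.079
v -2.179 -2.421 3.078
v -3.198 -1.699 4.26
v -1.982 -2.662 3.395
v -3.001 -1.939 4.577
v -1.632 -2.603 3.662
v -2.651 -1.881 4.844
v -4.676 1.319 -1.155
v -4.287 1.871 -1.656
v -3.473 0.789 -0.804
v -3.084 1.341 -1.305
v -3.465 1.606 -0.604
v -4.209 1.934 -0.821
v -3.551 0.726 -1.639
v -4.295 1.054 -1.856
v -3.591 1.505 -1.955
v -3.538 2.048 -1.315
v -4.222 0.612 -1.145
v -4.169 1.155 -0.505
v -4.587 1.642 -1.436
v -3.173 1.018 -1.024
v -3.397 1.174 -0.611
v -3.168 1.498 -0.906
v -4.541 1.679 -0.945
v -4.312 2.003 -1.24
v -3.83 1.847 -0.621
v -3.448 0.657 -1.22
v -3.219 0.981 -1.515
v -4.592 1.162 -1.554
v -4.363 1.486 -1.849
v -3.93 0.813 -1.839
v -3.949 1.751 -1.907
v -3.242 1.439 -1.7
v -3.517 1.078 -1.897
v -3.954 1.271 -2.024
v -3.918 2.07 -1.531
v -3.211 1.758 -1.324
v -3.435 1.914 -0.912
v -3.872 2.107 -1.04
v -3.509 1.855 -1.706
v -4.549 0.902 -1.136
v -3.842 0.59 -0.929
v -3.888 0.553 -1.42
v -4.325 0.746 -1.548
v -4.518 1.221 -0.76
v -3.811 0.909 -0.553
v -3.806 1.389 -0.436
v -4.243 1.582 -0.563
v -4.251 0.805 -0.754
f 2 4 1
f 5 2 1
f 1 4 3
f 3 5 1
f 2 8 4
f 6 2 5
f 6 8 2
f 4 8 3
f 7 5 3
f 3 8 7
f 7 6 5
f 8 6 7
f 10 12 9
f 13 10 9
f 9 12 11
f 11 13 9
f 10 16 12
f 14 10 13
f 14 16 10
f 12 16 11
f 15 13 11
f 11 16 15
f 15 14 13
f 16 14 15
f 18 17 21
f 18 21 19
f 19 21 22
f 19 22 20
f 21 17 23
f 21 23 22
f 22 23 24
f 22 24 20
f 23 17 25
f 23 25 24
f 24 25 26
f 24 26 20
f 25 17 27
f 25 27 26
f 26 27 28
f 26 28 20
f 27 17 29
f 27 29 28
f 28 29 30
f 28 30 20
f 29 17 31
f 29 31 30
f 30 31 32
f 30 32 20
f 31 17 33
f 31 33 32
f 32 33 34
f 32 34 20
f 33 17 18
f 33 18 34
f 34 18 19
f 34 19 20
f 36 35 39
f 36 39 37
f 37 39 40
f 37 40 38
f 39 35 41
f 39 41 40
f 40 41 42
f 40 42 38
f 41 35 43
f 41 43 42
f 42 43 44
f 42 44 38
f 43 35 45
f 43 45 44
f 44 45 46
f 44 46 38
f 45 35 47
f 45 47 46
f 46 47 48
f 46 48 38
f 47 35 49
f 47 49 48
f 48 49 50
f 48 50 38
f 49 35 51
f 49 51 50
f 50 51 52
f 50 52 38
f 51 35 36
f 51 36 52
f 52 36 37
f 52 37 38
f 53 90 69
f 90 64 93
f 69 93 58
f 90 93 69
f 53 69 65
f 69 58 70
f 65 70 54
f 69 70 65
f 53 65 74
f 65 54 75
f 74 75 60
f 65 75 74
f 53 74 86
f 74 60 89
f 86 89 63
f 74 89 86
f 53 86 90
f 86 63 94
f 90 94 64
f 86 94 90
f 54 70 81
f 70 58 84
f 81 84 62
f 70 84 81
f 58 93 71
f 93 64 92
f 71 92 57
f 93 92 71
f 64 94 91
f 94 63 87
f 91 87 55
f 94 87 91
f 63 89 88
f 89 60 76
f 88 76 59
f 89 76 88
f 60 75 80
f 75 54 77
f 80 77 61
f 75 77 80
f 56 82 68
f 82 62 83
f 68 83 57
f 82 83 68
f 56 68 66
f 68 57 67
f 66 67 55
f 68 67 66
f 56 66 73
f 66 55 72
f 73 72 59
f 66 72 73
f 56 73 78
f 73 59 79
f 78 79 61
f 73 79 78
f 56 78 82
f 78 61 85
f 82 85 62
f 78 85 82
f 57 83 71
f 83 62 84
f 71 84 58
f 83 84 71
f 55 67 91
f 67 57 92
f 91 92 64
f 67 92 91
f 59 72 88
f 72 55 87
f 88 87 63
f 72 87 88
f 61 79 80
f 79 59 76
f 80 76 60
f 79 76 80
f 62 85 81
f 85 61 77
f 81 77 54
f 85 77 81



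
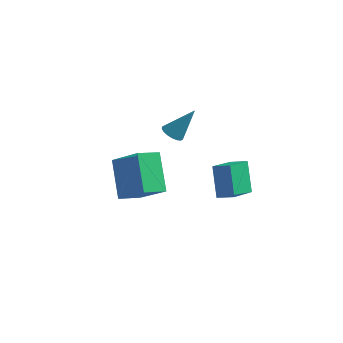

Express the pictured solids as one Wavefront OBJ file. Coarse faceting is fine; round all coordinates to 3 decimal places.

v 2.323 -1.781 -1.05
v 2.349 -3.457 -0.267
v 3.111 -1.647 -0.791
v 3.137 -3.323 -0.007
v 2.903 -2.437 -2.473
v 2.929 -4.113 -1.689
v 3.691 -2.303 -2.213
v 3.717 -3.979 -1.43
v -0.46 -2.068 0.062
v -0.014 -2.43 -0.021
v 0.32 -1.432 1.458
v 0.056 -2.221 -0.156
v 0.023 -1.982 -0.247
v -0.105 -1.759 -0.277
v -0.303 -1.598 -0.239
v -0.532 -1.531 -0.142
v -0.747 -1.569 -0.005
v -0.905 -1.706 0.146
v -0.975 -1.916 0.281
v -0.943 -2.155 0.372
v -0.815 -2.377 0.402
v -0.616 -2.538 0.364
v -0.387 -2.606 0.267
v -0.172 -2.567 0.13
v -3.758 -1.912 -3.07
v -2.156 -2.29 -1.765
v -3.201 -0.885 -3.455
v -1.6 -1.263 -2.15
v -2.74 -3.057 -4.65
v -1.139 -3.435 -3.345
v -2.184 -2.03 -5.035
v -0.582 -2.408 -3.73
f 2 4 1
f 5 2 1
f 1 4 3
f 3 5 1
f 2 8 4
f 6 2 5
f 6 8 2
f 4 8 3
f 7 5 3
f 3 8 7
f 7 6 5
f 8 6 7
f 10 9 12
f 10 12 11
f 12 9 13
f 12 13 11
f 13 9 14
f 13 14 11
f 14 9 15
f 14 15 11
f 15 9 16
f 15 16 11
f 16 9 17
f 16 17 11
f 17 9 18
f 17 18 11
f 18 9 19
f 18 19 11
f 19 9 20
f 19 20 11
f 20 9 21
f 20 21 11
f 21 9 22
f 21 22 11
f 22 9 23
f 22 23 11
f 23 9 24
f 23 24 11
f 24 9 10
f 24 10 11
f 26 28 25
f 29 26 25
f 25 28 27
f 27 29 25
f 26 32 28
f 30 26 29
f 30 32 26
f 28 32 27
f 31 29 27
f 27 32 31
f 31 30 29
f 32 30 31



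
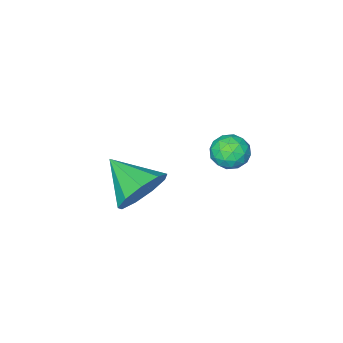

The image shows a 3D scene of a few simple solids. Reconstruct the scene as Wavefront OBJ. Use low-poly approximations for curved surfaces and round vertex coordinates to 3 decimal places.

v 0.754 1.111 -3.361
v 1.159 1.589 -2.543
v 0.966 -0.371 -2.599
v 0.461 1.529 -2.466
v -0.1 1.273 -2.807
v -0.261 0.942 -3.408
v 0.052 0.689 -3.986
v 0.694 0.635 -4.272
v 1.364 0.803 -4.131
v 1.748 1.115 -3.63
v 1.667 1.426 -3.003
v -2.632 1.179 -3.981
v -2.307 0.954 -3.36
v -3.693 0.866 -3.54
v -3.368 0.641 -2.919
v -3.392 1.358 -3.082
v -2.737 1.552 -3.355
v -3.263 0.268 -3.545
v -2.608 0.462 -3.818
v -2.698 0.391 -3.091
v -2.777 1.064 -2.805
v -3.223 0.756 -4.095
v -3.302 1.429 -3.809
v -2.376 1.094 -3.709
v -3.624 0.726 -3.191
v -3.638 1.148 -3.287
v -3.447 1.015 -2.922
v -2.629 1.445 -3.706
v -2.438 1.313 -3.341
v -3.076 1.55 -3.178
v -3.562 0.507 -3.559
v -3.371 0.375 -3.194
v -2.553 0.805 -3.978
v -2.362 0.672 -3.613
v -2.924 0.27 -3.722
v -2.415 0.631 -3.186
v -3.039 0.447 -2.927
v -2.977 0.228 -3.295
v -2.592 0.342 -3.455
v -2.462 1.026 -3.018
v -3.086 0.842 -2.759
v -3.1 1.264 -2.854
v -2.714 1.378 -3.015
v -2.691 0.696 -2.859
v -2.914 0.978 -4.141
v -3.538 0.794 -3.882
v -3.286 0.442 -3.885
v -2.9 0.556 -4.046
v -2.961 1.373 -3.973
v -3.585 1.189 -3.714
v -3.408 1.478 -3.445
v -3.023 1.592 -3.605
v -3.309 1.124 -4.041
f 2 1 4
f 2 4 3
f 4 1 5
f 4 5 3
f 5 1 6
f 5 6 3
f 6 1 7
f 6 7 3
f 7 1 8
f 7 8 3
f 8 1 9
f 8 9 3
f 9 1 10
f 9 10 3
f 10 1 11
f 10 11 3
f 11 1 2
f 11 2 3
f 12 49 28
f 49 23 52
f 28 52 17
f 49 52 28
f 12 28 24
f 28 17 29
f 24 29 13
f 28 29 24
f 12 24 33
f 24 13 34
f 33 34 19
f 24 34 33
f 12 33 45
f 33 19 48
f 45 48 22
f 33 48 45
f 12 45 49
f 45 22 53
f 49 53 23
f 45 53 49
f 13 29 40
f 29 17 43
f 40 43 21
f 29 43 40
f 17 52 30
f 52 23 51
f 30 51 16
f 52 51 30
f 23 53 50
f 53 22 46
f 50 46 14
f 53 46 50
f 22 48 47
f 48 19 35
f 47 35 18
f 48 35 47
f 19 34 39
f 34 13 36
f 39 36 20
f 34 36 39
f 15 41 27
f 41 21 42
f 27 42 16
f 41 42 27
f 15 27 25
f 27 16 26
f 25 26 14
f 27 26 25
f 15 25 32
f 25 14 31
f 32 31 18
f 25 31 32
f 15 32 37
f 32 18 38
f 37 38 20
f 32 38 37
f 15 37 41
f 37 20 44
f 41 44 21
f 37 44 41
f 16 42 30
f 42 21 43
f 30 43 17
f 42 43 30
f 14 26 50
f 26 16 51
f 50 51 23
f 26 51 50
f 18 31 47
f 31 14 46
f 47 46 22
f 31 46 47
f 20 38 39
f 38 18 35
f 39 35 19
f 38 35 39
f 21 44 40
f 44 20 36
f 40 36 13
f 44 36 40



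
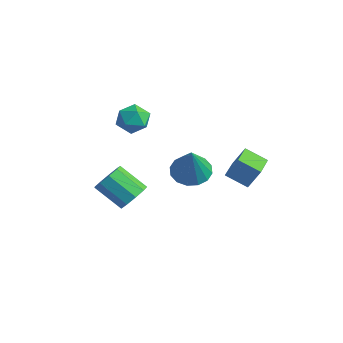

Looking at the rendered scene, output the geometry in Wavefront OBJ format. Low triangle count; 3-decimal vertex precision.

v -2.359 0.826 3.455
v -1.903 0.17 3.103
v -3.557 0.11 3.237
v -3.101 -0.546 2.885
v -3.038 -0.38 3.739
v -2.298 0.063 3.874
v -3.162 0.217 2.466
v -2.422 0.66 2.601
v -2.399 -0.206 2.492
v -2.323 -0.575 3.279
v -3.137 0.855 3.061
v -3.061 0.486 3.848
v -0.823 -1.223 -0.493
v -0.23 -1.537 -0.005
v -1.384 -2.151 1.002
v -1.977 -1.837 0.513
v -0.362 -1.011 0.164
v -1.516 -1.626 1.171
v -0.71 -0.585 0.025
v -1.864 -1.199 1.032
v -1.111 -0.457 -0.356
v -2.265 -1.071 0.651
v -1.377 -0.687 -0.801
v -2.531 -1.301 0.205
v -1.384 -1.168 -1.103
v -2.538 -1.783 -0.096
v -1.128 -1.675 -1.119
v -2.282 -2.289 -0.112
v -0.73 -1.97 -0.842
v -1.884 -2.584 0.164
v -0.375 -1.916 -0.402
v -1.529 -2.53 0.604
v -0.144 1.422 0.617
v 0.4 0.782 0.152
v 0.684 0.798 2.443
v 0.674 1.196 0.169
v 0.73 1.67 0.306
v 0.551 2.078 0.526
v 0.187 2.311 0.771
v -0.267 2.305 0.975
v -0.687 2.063 1.082
v -0.962 1.649 1.065
v -1.017 1.175 0.928
v -0.839 0.767 0.707
v -0.474 0.534 0.463
v -0.021 0.54 0.259
v 2.627 1.126 1.867
v 2.943 1.571 2.822
v 1.63 2.342 1.631
v 1.946 2.787 2.587
v 3.474 1.713 1.313
v 3.79 2.158 2.269
v 2.477 2.929 1.078
v 2.793 3.374 2.033
f 1 12 6
f 1 6 2
f 1 2 8
f 1 8 11
f 1 11 12
f 2 6 10
f 6 12 5
f 12 11 3
f 11 8 7
f 8 2 9
f 4 10 5
f 4 5 3
f 4 3 7
f 4 7 9
f 4 9 10
f 5 10 6
f 3 5 12
f 7 3 11
f 9 7 8
f 10 9 2
f 14 13 17
f 14 17 15
f 15 17 18
f 15 18 16
f 17 13 19
f 17 19 18
f 18 19 20
f 18 20 16
f 19 13 21
f 19 21 20
f 20 21 22
f 20 22 16
f 21 13 23
f 21 23 22
f 22 23 24
f 22 24 16
f 23 13 25
f 23 25 24
f 24 25 26
f 24 26 16
f 25 13 27
f 25 27 26
f 26 27 28
f 26 28 16
f 27 13 29
f 27 29 28
f 28 29 30
f 28 30 16
f 29 13 31
f 29 31 30
f 30 31 32
f 30 32 16
f 31 13 14
f 31 14 32
f 32 14 15
f 32 15 16
f 34 33 36
f 34 36 35
f 36 33 37
f 36 37 35
f 37 33 38
f 37 38 35
f 38 33 39
f 38 39 35
f 39 33 40
f 39 40 35
f 40 33 41
f 40 41 35
f 41 33 42
f 41 42 35
f 42 33 43
f 42 43 35
f 43 33 44
f 43 44 35
f 44 33 45
f 44 45 35
f 45 33 46
f 45 46 35
f 46 33 34
f 46 34 35
f 48 50 47
f 51 48 47
f 47 50 49
f 49 51 47
f 48 54 50
f 52 48 51
f 52 54 48
f 50 54 49
f 53 51 49
f 49 54 53
f 53 52 51
f 54 52 53



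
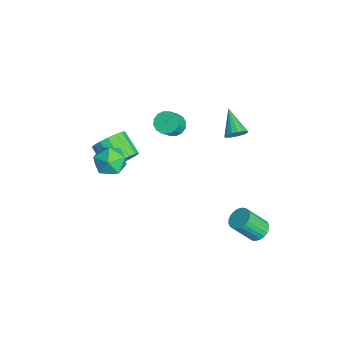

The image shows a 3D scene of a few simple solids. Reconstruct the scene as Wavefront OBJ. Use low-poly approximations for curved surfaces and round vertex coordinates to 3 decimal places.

v 3.37 3.792 -2.371
v 4.065 3.956 -2.219
v 4.025 2.873 -0.858
v 3.33 2.708 -1.009
v 3.926 4.153 -2.067
v 3.887 3.07 -0.705
v 3.703 4.295 -1.96
v 3.664 3.212 -0.599
v 3.429 4.36 -1.917
v 3.39 3.277 -0.555
v 3.147 4.339 -1.942
v 3.107 3.255 -0.581
v 2.898 4.234 -2.032
v 2.858 3.151 -0.671
v 2.721 4.062 -2.175
v 2.681 2.979 -0.813
v 2.642 3.849 -2.346
v 2.603 2.765 -0.985
v 2.675 3.627 -2.522
v 2.635 2.544 -1.161
v 2.813 3.43 -2.675
v 2.774 2.347 -1.313
v 3.036 3.288 -2.781
v 2.997 2.205 -1.42
v 3.31 3.223 -2.825
v 3.271 2.14 -1.463
v 3.593 3.245 -2.799
v 3.553 2.161 -1.438
v 3.842 3.349 -2.709
v 3.802 2.266 -1.348
v 4.019 3.521 -2.567
v 3.979 2.438 -1.205
v 4.097 3.735 -2.395
v 4.058 2.651 -1.034
v -1.526 -2.692 0.528
v -0.954 -3.156 -0.266
v -2.846 -3.804 0.226
v -2.274 -4.268 -0.568
v -1.965 -4.387 0.463
v -1.149 -3.7 0.65
v -2.651 -3.26 -0.69
v -1.835 -2.573 -0.503
v -1.649 -3.507 -1.019
v -1.225 -4.203 -0.306
v -2.575 -2.757 0.266
v -2.151 -3.453 0.979
v -3.874 0.494 0.51
v -3.43 1.098 0.537
v -2.723 0.53 1.617
v -3.166 -0.074 1.59
v -3.726 1.18 0.774
v -3.019 0.612 1.854
v -4.062 1.079 0.941
v -3.354 0.511 2.02
v -4.347 0.82 0.992
v -3.64 0.252 2.071
v -4.505 0.475 0.914
v -3.798 -0.093 1.993
v -4.495 0.134 0.728
v -3.787 -0.434 1.807
v -4.317 -0.11 0.483
v -3.61 -0.678 1.563
v -4.021 -0.192 0.246
v -3.314 -0.76 1.326
v -3.686 -0.091 0.08
v -2.978 -0.659 1.159
v -3.4 0.168 0.029
v -2.693 -0.4 1.108
v -3.242 0.513 0.107
v -2.535 -0.055 1.186
v -3.253 0.854 0.293
v -2.545 0.286 1.372
v -0.779 3.4 2.255
v -0.489 3.71 2.786
v -2.281 3.28 3.145
v -0.612 3.955 2.611
v -0.774 4.073 2.355
v -0.937 4.037 2.075
v -1.063 3.855 1.837
v -1.125 3.569 1.694
v -1.107 3.244 1.68
v -1.014 2.955 1.798
v -0.868 2.768 2.02
v -0.701 2.726 2.296
v -0.551 2.838 2.563
v -0.455 3.079 2.759
v -0.432 3.394 2.84
v -3.2 -2.588 -1.649
v -2.569 -2.723 -0.796
v -3.848 -3.286 0.062
v -4.48 -3.152 -0.791
v -2.745 -2.245 -0.744
v -4.024 -2.808 0.114
v -3.025 -1.845 -0.899
v -4.304 -2.409 -0.041
v -3.345 -1.616 -1.226
v -4.625 -2.179 -0.369
v -3.633 -1.609 -1.65
v -4.912 -2.173 -0.793
v -3.821 -1.827 -2.074
v -5.1 -2.391 -1.216
v -3.867 -2.219 -2.4
v -5.146 -2.783 -1.542
v -3.76 -2.696 -2.554
v -5.039 -3.259 -1.697
v -3.525 -3.148 -2.501
v -4.805 -3.711 -1.643
v -3.216 -3.472 -2.252
v -4.495 -4.035 -1.395
v -2.903 -3.593 -1.866
v -4.182 -4.157 -1.008
v -2.658 -3.484 -1.429
v -3.938 -4.048 -0.571
v -2.538 -3.17 -1.043
v -3.817 -3.734 -0.185
f 2 1 5
f 2 5 3
f 3 5 6
f 3 6 4
f 5 1 7
f 5 7 6
f 6 7 8
f 6 8 4
f 7 1 9
f 7 9 8
f 8 9 10
f 8 10 4
f 9 1 11
f 9 11 10
f 10 11 12
f 10 12 4
f 11 1 13
f 11 13 12
f 12 13 14
f 12 14 4
f 13 1 15
f 13 15 14
f 14 15 16
f 14 16 4
f 15 1 17
f 15 17 16
f 16 17 18
f 16 18 4
f 17 1 19
f 17 19 18
f 18 19 20
f 18 20 4
f 19 1 21
f 19 21 20
f 20 21 22
f 20 22 4
f 21 1 23
f 21 23 22
f 22 23 24
f 22 24 4
f 23 1 25
f 23 25 24
f 24 25 26
f 24 26 4
f 25 1 27
f 25 27 26
f 26 27 28
f 26 28 4
f 27 1 29
f 27 29 28
f 28 29 30
f 28 30 4
f 29 1 31
f 29 31 30
f 30 31 32
f 30 32 4
f 31 1 33
f 31 33 32
f 32 33 34
f 32 34 4
f 33 1 2
f 33 2 34
f 34 2 3
f 34 3 4
f 35 46 40
f 35 40 36
f 35 36 42
f 35 42 45
f 35 45 46
f 36 40 44
f 40 46 39
f 46 45 37
f 45 42 41
f 42 36 43
f 38 44 39
f 38 39 37
f 38 37 41
f 38 41 43
f 38 43 44
f 39 44 40
f 37 39 46
f 41 37 45
f 43 41 42
f 44 43 36
f 48 47 51
f 48 51 49
f 49 51 52
f 49 52 50
f 51 47 53
f 51 53 52
f 52 53 54
f 52 54 50
f 53 47 55
f 53 55 54
f 54 55 56
f 54 56 50
f 55 47 57
f 55 57 56
f 56 57 58
f 56 58 50
f 57 47 59
f 57 59 58
f 58 59 60
f 58 60 50
f 59 47 61
f 59 61 60
f 60 61 62
f 60 62 50
f 61 47 63
f 61 63 62
f 62 63 64
f 62 64 50
f 63 47 65
f 63 65 64
f 64 65 66
f 64 66 50
f 65 47 67
f 65 67 66
f 66 67 68
f 66 68 50
f 67 47 69
f 67 69 68
f 68 69 70
f 68 70 50
f 69 47 71
f 69 71 70
f 70 71 72
f 70 72 50
f 71 47 48
f 71 48 72
f 72 48 49
f 72 49 50
f 74 73 76
f 74 76 75
f 76 73 77
f 76 77 75
f 77 73 78
f 77 78 75
f 78 73 79
f 78 79 75
f 79 73 80
f 79 80 75
f 80 73 81
f 80 81 75
f 81 73 82
f 81 82 75
f 82 73 83
f 82 83 75
f 83 73 84
f 83 84 75
f 84 73 85
f 84 85 75
f 85 73 86
f 85 86 75
f 86 73 87
f 86 87 75
f 87 73 74
f 87 74 75
f 89 88 92
f 89 92 90
f 90 92 93
f 90 93 91
f 92 88 94
f 92 94 93
f 93 94 95
f 93 95 91
f 94 88 96
f 94 96 95
f 95 96 97
f 95 97 91
f 96 88 98
f 96 98 97
f 97 98 99
f 97 99 91
f 98 88 100
f 98 100 99
f 99 100 101
f 99 101 91
f 100 88 102
f 100 102 101
f 101 102 103
f 101 103 91
f 102 88 104
f 102 104 103
f 103 104 105
f 103 105 91
f 104 88 106
f 104 106 105
f 105 106 107
f 105 107 91
f 106 88 108
f 106 108 107
f 107 108 109
f 107 109 91
f 108 88 110
f 108 110 109
f 109 110 111
f 109 111 91
f 110 88 112
f 110 112 111
f 111 112 113
f 111 113 91
f 112 88 114
f 112 114 113
f 113 114 115
f 113 115 91
f 114 88 89
f 114 89 115
f 115 89 90
f 115 90 91



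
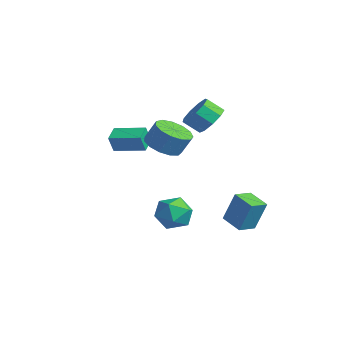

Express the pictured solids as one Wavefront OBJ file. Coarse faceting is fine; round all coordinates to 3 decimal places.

v -2.427 3.886 1.626
v -1.815 3.135 1.248
v -2.301 2.363 1.996
v -2.913 3.114 2.374
v -1.493 3.46 1.793
v -1.979 2.687 2.541
v -1.608 3.984 2.26
v -2.095 3.212 3.008
v -2.106 4.463 2.43
v -2.593 3.69 3.178
v -2.755 4.671 2.224
v -3.241 3.899 2.972
v -3.249 4.513 1.738
v -3.736 3.74 2.486
v -3.359 4.061 1.2
v -3.846 3.288 1.948
v -3.033 3.527 0.861
v -3.519 2.755 1.609
v -2.423 3.162 0.88
v -2.909 2.389 1.628
v 0.339 1.37 -3.415
v 1.07 0.753 -4.066
v -0.39 -0.213 -2.734
v 0.341 -0.83 -3.385
v 0.742 -0.209 -2.495
v 1.193 0.769 -2.916
v -0.513 -0.229 -3.884
v -0.062 0.749 -4.305
v 0.543 -0.235 -4.356
v 1.319 -0.223 -3.498
v -0.639 0.763 -3.302
v 0.137 0.775 -2.444
v 0.868 2.873 -4.099
v 1.284 3.35 -2.276
v 0.576 3.953 -4.315
v 0.992 4.43 -2.492
v 2.168 3.15 -4.468
v 2.584 3.627 -2.645
v 1.876 4.23 -4.684
v 2.292 4.707 -2.861
v 2.067 -1.166 2.377
v 2.915 -0.718 1.927
v 3.262 -0.245 3.054
v 2.413 -0.694 3.503
v 2.475 -0.316 1.894
v 2.822 0.157 3.02
v 1.905 -0.184 2.014
v 2.252 0.289 3.14
v 1.386 -0.363 2.249
v 1.733 0.109 3.376
v 1.084 -0.798 2.525
v 1.431 -0.325 3.651
v 1.093 -1.35 2.754
v 1.44 -0.877 3.88
v 1.411 -1.843 2.863
v 1.758 -1.371 3.989
v 1.938 -2.122 2.817
v 2.285 -1.649 3.944
v 2.505 -2.097 2.632
v 2.852 -1.624 3.759
v 2.933 -1.777 2.366
v 3.28 -1.304 3.493
v 3.086 -1.263 2.103
v 3.433 -0.79 3.23
v -0.563 -2.353 1.963
v -0.418 -2.705 2.953
v 0.637 -1.135 2.221
v 0.783 -1.487 3.21
v 0.157 -2.993 1.63
v 0.303 -3.345 2.619
v 1.358 -1.775 1.887
v 1.503 -2.127 2.877
f 2 1 5
f 2 5 3
f 3 5 6
f 3 6 4
f 5 1 7
f 5 7 6
f 6 7 8
f 6 8 4
f 7 1 9
f 7 9 8
f 8 9 10
f 8 10 4
f 9 1 11
f 9 11 10
f 10 11 12
f 10 12 4
f 11 1 13
f 11 13 12
f 12 13 14
f 12 14 4
f 13 1 15
f 13 15 14
f 14 15 16
f 14 16 4
f 15 1 17
f 15 17 16
f 16 17 18
f 16 18 4
f 17 1 19
f 17 19 18
f 18 19 20
f 18 20 4
f 19 1 2
f 19 2 20
f 20 2 3
f 20 3 4
f 21 32 26
f 21 26 22
f 21 22 28
f 21 28 31
f 21 31 32
f 22 26 30
f 26 32 25
f 32 31 23
f 31 28 27
f 28 22 29
f 24 30 25
f 24 25 23
f 24 23 27
f 24 27 29
f 24 29 30
f 25 30 26
f 23 25 32
f 27 23 31
f 29 27 28
f 30 29 22
f 34 36 33
f 37 34 33
f 33 36 35
f 35 37 33
f 34 40 36
f 38 34 37
f 38 40 34
f 36 40 35
f 39 37 35
f 35 40 39
f 39 38 37
f 40 38 39
f 42 41 45
f 42 45 43
f 43 45 46
f 43 46 44
f 45 41 47
f 45 47 46
f 46 47 48
f 46 48 44
f 47 41 49
f 47 49 48
f 48 49 50
f 48 50 44
f 49 41 51
f 49 51 50
f 50 51 52
f 50 52 44
f 51 41 53
f 51 53 52
f 52 53 54
f 52 54 44
f 53 41 55
f 53 55 54
f 54 55 56
f 54 56 44
f 55 41 57
f 55 57 56
f 56 57 58
f 56 58 44
f 57 41 59
f 57 59 58
f 58 59 60
f 58 60 44
f 59 41 61
f 59 61 60
f 60 61 62
f 60 62 44
f 61 41 63
f 61 63 62
f 62 63 64
f 62 64 44
f 63 41 42
f 63 42 64
f 64 42 43
f 64 43 44
f 66 68 65
f 69 66 65
f 65 68 67
f 67 69 65
f 66 72 68
f 70 66 69
f 70 72 66
f 68 72 67
f 71 69 67
f 67 72 71
f 71 70 69
f 72 70 71



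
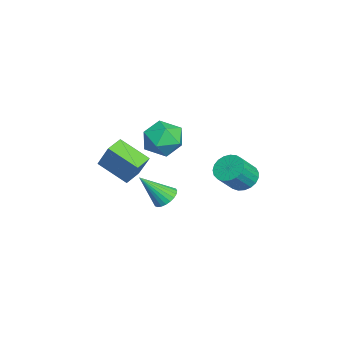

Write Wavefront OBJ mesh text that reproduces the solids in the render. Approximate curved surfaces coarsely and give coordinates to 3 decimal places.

v -0.926 3.971 -1.501
v -0.177 4.032 -1.959
v 0.595 3.269 -0.797
v -0.154 3.209 -0.339
v -0.17 4.34 -1.761
v 0.602 3.577 -0.599
v -0.294 4.584 -1.518
v 0.477 3.821 -0.356
v -0.528 4.722 -1.272
v 0.244 3.959 -0.11
v -0.83 4.731 -1.066
v -0.058 3.968 0.096
v -1.149 4.608 -0.935
v -0.377 3.845 0.227
v -1.429 4.375 -0.902
v -0.657 3.612 0.26
v -1.622 4.072 -0.972
v -0.85 3.309 0.19
v -1.695 3.752 -1.134
v -0.923 2.989 0.028
v -1.635 3.47 -1.359
v -0.863 2.707 -0.197
v -1.452 3.275 -1.609
v -0.68 2.512 -0.447
v -1.178 3.2 -1.84
v -0.407 2.437 -0.678
v -0.861 3.258 -2.012
v -0.089 2.495 -0.85
v -0.555 3.44 -2.096
v 0.217 2.677 -0.934
v -0.313 3.714 -2.077
v 0.459 2.951 -0.915
v 2.877 0.182 -0.64
v 3.539 0.431 -0.504
v 3.043 -1.062 0.84
v 3.382 0.601 -0.344
v 3.149 0.707 -0.229
v 2.874 0.733 -0.177
v 2.6 0.675 -0.195
v 2.368 0.542 -0.281
v 2.213 0.354 -0.421
v 2.16 0.14 -0.595
v 2.216 -0.068 -0.776
v 2.373 -0.238 -0.936
v 2.606 -0.344 -1.051
v 2.881 -0.37 -1.103
v 3.155 -0.312 -1.085
v 3.387 -0.178 -0.999
v 3.542 0.01 -0.859
v 3.595 0.224 -0.685
v -4.726 -2.902 -2.105
v -4.036 -2.305 -0.565
v -3.927 -1.372 -3.056
v -3.237 -0.775 -1.516
v -3.823 -3.485 -2.284
v -3.133 -2.888 -0.744
v -3.024 -1.955 -3.235
v -2.334 -1.358 -1.695
v -2.287 0.263 1.069
v -1.426 0.903 0.534
v -0.954 -0.983 1.726
v -0.093 -0.343 1.191
v -0.675 0.109 2.136
v -1.499 0.879 1.73
v -0.881 -0.959 0.53
v -1.705 -0.189 0.124
v -0.557 0.148 0.201
v -0.43 0.807 1.193
v -1.95 -0.887 1.067
v -1.823 -0.228 2.059
f 2 1 5
f 2 5 3
f 3 5 6
f 3 6 4
f 5 1 7
f 5 7 6
f 6 7 8
f 6 8 4
f 7 1 9
f 7 9 8
f 8 9 10
f 8 10 4
f 9 1 11
f 9 11 10
f 10 11 12
f 10 12 4
f 11 1 13
f 11 13 12
f 12 13 14
f 12 14 4
f 13 1 15
f 13 15 14
f 14 15 16
f 14 16 4
f 15 1 17
f 15 17 16
f 16 17 18
f 16 18 4
f 17 1 19
f 17 19 18
f 18 19 20
f 18 20 4
f 19 1 21
f 19 21 20
f 20 21 22
f 20 22 4
f 21 1 23
f 21 23 22
f 22 23 24
f 22 24 4
f 23 1 25
f 23 25 24
f 24 25 26
f 24 26 4
f 25 1 27
f 25 27 26
f 26 27 28
f 26 28 4
f 27 1 29
f 27 29 28
f 28 29 30
f 28 30 4
f 29 1 31
f 29 31 30
f 30 31 32
f 30 32 4
f 31 1 2
f 31 2 32
f 32 2 3
f 32 3 4
f 34 33 36
f 34 36 35
f 36 33 37
f 36 37 35
f 37 33 38
f 37 38 35
f 38 33 39
f 38 39 35
f 39 33 40
f 39 40 35
f 40 33 41
f 40 41 35
f 41 33 42
f 41 42 35
f 42 33 43
f 42 43 35
f 43 33 44
f 43 44 35
f 44 33 45
f 44 45 35
f 45 33 46
f 45 46 35
f 46 33 47
f 46 47 35
f 47 33 48
f 47 48 35
f 48 33 49
f 48 49 35
f 49 33 50
f 49 50 35
f 50 33 34
f 50 34 35
f 52 54 51
f 55 52 51
f 51 54 53
f 53 55 51
f 52 58 54
f 56 52 55
f 56 58 52
f 54 58 53
f 57 55 53
f 53 58 57
f 57 56 55
f 58 56 57
f 59 70 64
f 59 64 60
f 59 60 66
f 59 66 69
f 59 69 70
f 60 64 68
f 64 70 63
f 70 69 61
f 69 66 65
f 66 60 67
f 62 68 63
f 62 63 61
f 62 61 65
f 62 65 67
f 62 67 68
f 63 68 64
f 61 63 70
f 65 61 69
f 67 65 66
f 68 67 60



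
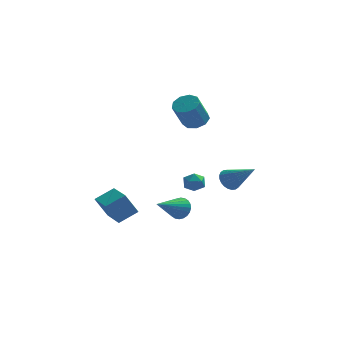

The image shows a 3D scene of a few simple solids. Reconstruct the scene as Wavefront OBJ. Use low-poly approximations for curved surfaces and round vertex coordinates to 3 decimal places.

v 3.155 -3.36 0.676
v 3.601 -3.429 0.167
v 4.405 -4.2 1.884
v 3.668 -3.191 0.263
v 3.657 -2.979 0.422
v 3.57 -2.825 0.619
v 3.42 -2.752 0.825
v 3.229 -2.772 1.009
v 3.027 -2.881 1.142
v 2.845 -3.063 1.204
v 2.71 -3.291 1.185
v 2.642 -3.529 1.089
v 2.653 -3.741 0.931
v 2.74 -3.896 0.733
v 2.89 -3.968 0.527
v 3.081 -3.949 0.344
v 3.283 -3.839 0.211
v 3.465 -3.657 0.149
v -2.352 -4.658 -1.83
v -3.002 -4.667 -0.659
v -3.032 -3.032 -2.195
v -3.682 -3.041 -1.024
v -1.398 -4.139 -1.296
v -2.048 -4.148 -0.125
v -2.078 -2.513 -1.661
v -2.728 -2.522 -0.49
v 0.573 -0.487 -3.017
v 1.157 -0.839 -2.787
v -0.593 -1.773 -2.023
v 1.123 -0.65 -2.582
v 1.005 -0.436 -2.443
v 0.821 -0.229 -2.392
v 0.6 -0.062 -2.436
v 0.374 0.04 -2.568
v 0.178 0.062 -2.768
v 0.043 0.001 -3.007
v -0.012 -0.135 -3.247
v 0.022 -0.324 -3.452
v 0.14 -0.538 -3.59
v 0.324 -0.744 -3.642
v 0.546 -0.911 -3.598
v 0.771 -1.014 -3.466
v 0.967 -1.036 -3.265
v 1.102 -0.974 -3.027
v 1.25 -0.683 -0.377
v 1.592 -0.761 -0.939
v 1.068 -1.739 -0.341
v 1.41 -1.817 -0.903
v 1.724 -1.644 -0.346
v 1.836 -0.992 -0.368
v 0.824 -1.508 -0.912
v 0.936 -0.856 -0.934
v 1.329 -1.271 -1.27
v 1.885 -1.355 -0.92
v 0.775 -1.145 -0.36
v 1.331 -1.229 -0.01
v 1.296 3.367 1.751
v 1.831 2.79 1.688
v 1.3 2.135 3.187
v 0.764 2.713 3.249
v 2.045 3.213 1.949
v 1.513 2.558 3.448
v 1.908 3.708 2.116
v 1.376 3.053 3.615
v 1.484 4.044 2.113
v 0.953 3.389 3.612
v 0.973 4.063 1.94
v 0.441 3.408 3.439
v 0.612 3.757 1.678
v 0.081 3.102 3.177
v 0.572 3.269 1.451
v 0.04 2.614 2.949
v 0.87 2.827 1.363
v 0.338 2.172 2.862
v 1.367 2.638 1.457
v 0.836 1.983 2.956
f 2 1 4
f 2 4 3
f 4 1 5
f 4 5 3
f 5 1 6
f 5 6 3
f 6 1 7
f 6 7 3
f 7 1 8
f 7 8 3
f 8 1 9
f 8 9 3
f 9 1 10
f 9 10 3
f 10 1 11
f 10 11 3
f 11 1 12
f 11 12 3
f 12 1 13
f 12 13 3
f 13 1 14
f 13 14 3
f 14 1 15
f 14 15 3
f 15 1 16
f 15 16 3
f 16 1 17
f 16 17 3
f 17 1 18
f 17 18 3
f 18 1 2
f 18 2 3
f 20 22 19
f 23 20 19
f 19 22 21
f 21 23 19
f 20 26 22
f 24 20 23
f 24 26 20
f 22 26 21
f 25 23 21
f 21 26 25
f 25 24 23
f 26 24 25
f 28 27 30
f 28 30 29
f 30 27 31
f 30 31 29
f 31 27 32
f 31 32 29
f 32 27 33
f 32 33 29
f 33 27 34
f 33 34 29
f 34 27 35
f 34 35 29
f 35 27 36
f 35 36 29
f 36 27 37
f 36 37 29
f 37 27 38
f 37 38 29
f 38 27 39
f 38 39 29
f 39 27 40
f 39 40 29
f 40 27 41
f 40 41 29
f 41 27 42
f 41 42 29
f 42 27 43
f 42 43 29
f 43 27 44
f 43 44 29
f 44 27 28
f 44 28 29
f 45 56 50
f 45 50 46
f 45 46 52
f 45 52 55
f 45 55 56
f 46 50 54
f 50 56 49
f 56 55 47
f 55 52 51
f 52 46 53
f 48 54 49
f 48 49 47
f 48 47 51
f 48 51 53
f 48 53 54
f 49 54 50
f 47 49 56
f 51 47 55
f 53 51 52
f 54 53 46
f 58 57 61
f 58 61 59
f 59 61 62
f 59 62 60
f 61 57 63
f 61 63 62
f 62 63 64
f 62 64 60
f 63 57 65
f 63 65 64
f 64 65 66
f 64 66 60
f 65 57 67
f 65 67 66
f 66 67 68
f 66 68 60
f 67 57 69
f 67 69 68
f 68 69 70
f 68 70 60
f 69 57 71
f 69 71 70
f 70 71 72
f 70 72 60
f 71 57 73
f 71 73 72
f 72 73 74
f 72 74 60
f 73 57 75
f 73 75 74
f 74 75 76
f 74 76 60
f 75 57 58
f 75 58 76
f 76 58 59
f 76 59 60



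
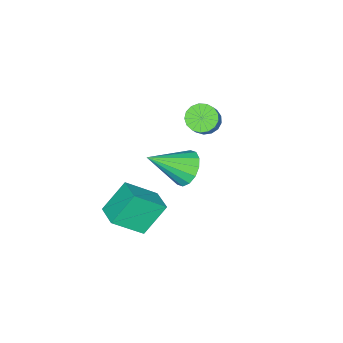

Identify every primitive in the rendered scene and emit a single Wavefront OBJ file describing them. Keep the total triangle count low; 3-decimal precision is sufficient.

v 0.176 0.852 -3.545
v 1.018 0.032 -2.55
v -0.688 1.279 -2.461
v 0.154 0.458 -1.467
v 0.746 1.622 -3.393
v 1.588 0.801 -2.399
v -0.118 2.048 -2.31
v 0.724 1.228 -1.315
v -0.542 2.598 -0.021
v -0.143 3.202 0.209
v 0.442 1.582 0.941
v -0.435 3.167 0.471
v -0.756 2.979 0.6
v -1.019 2.689 0.563
v -1.154 2.375 0.37
v -1.126 2.12 0.071
v -0.94 1.993 -0.252
v -0.648 2.028 -0.513
v -0.328 2.216 -0.643
v -0.065 2.506 -0.606
v 0.071 2.82 -0.412
v 0.042 3.075 -0.114
v -3.93 1.295 -0.845
v -3.436 1.213 -1.21
v -2.635 1.543 -0.201
v -3.13 1.625 0.165
v -3.506 1.498 -1.248
v -2.705 1.829 -0.239
v -3.673 1.738 -1.194
v -2.872 2.068 -0.185
v -3.899 1.876 -1.06
v -3.098 2.206 -0.05
v -4.132 1.88 -0.876
v -3.331 2.211 0.133
v -4.319 1.751 -0.685
v -3.518 2.081 0.324
v -4.417 1.517 -0.531
v -3.616 1.847 0.478
v -4.404 1.232 -0.449
v -3.603 1.563 0.56
v -4.282 0.962 -0.457
v -3.481 1.292 0.552
v -4.079 0.768 -0.554
v -3.278 1.098 0.455
v -3.843 0.694 -0.718
v -3.042 1.025 0.292
v -3.626 0.759 -0.91
v -2.826 1.089 0.099
v -3.48 0.946 -1.088
v -2.679 1.276 -0.079
f 2 4 1
f 5 2 1
f 1 4 3
f 3 5 1
f 2 8 4
f 6 2 5
f 6 8 2
f 4 8 3
f 7 5 3
f 3 8 7
f 7 6 5
f 8 6 7
f 10 9 12
f 10 12 11
f 12 9 13
f 12 13 11
f 13 9 14
f 13 14 11
f 14 9 15
f 14 15 11
f 15 9 16
f 15 16 11
f 16 9 17
f 16 17 11
f 17 9 18
f 17 18 11
f 18 9 19
f 18 19 11
f 19 9 20
f 19 20 11
f 20 9 21
f 20 21 11
f 21 9 22
f 21 22 11
f 22 9 10
f 22 10 11
f 24 23 27
f 24 27 25
f 25 27 28
f 25 28 26
f 27 23 29
f 27 29 28
f 28 29 30
f 28 30 26
f 29 23 31
f 29 31 30
f 30 31 32
f 30 32 26
f 31 23 33
f 31 33 32
f 32 33 34
f 32 34 26
f 33 23 35
f 33 35 34
f 34 35 36
f 34 36 26
f 35 23 37
f 35 37 36
f 36 37 38
f 36 38 26
f 37 23 39
f 37 39 38
f 38 39 40
f 38 40 26
f 39 23 41
f 39 41 40
f 40 41 42
f 40 42 26
f 41 23 43
f 41 43 42
f 42 43 44
f 42 44 26
f 43 23 45
f 43 45 44
f 44 45 46
f 44 46 26
f 45 23 47
f 45 47 46
f 46 47 48
f 46 48 26
f 47 23 49
f 47 49 48
f 48 49 50
f 48 50 26
f 49 23 24
f 49 24 50
f 50 24 25
f 50 25 26



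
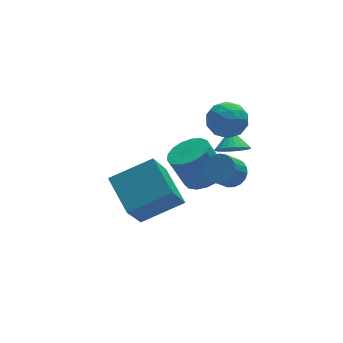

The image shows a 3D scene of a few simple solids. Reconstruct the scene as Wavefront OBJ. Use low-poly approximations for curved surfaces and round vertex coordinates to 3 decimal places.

v 2.203 0.21 1.39
v 2.945 0.076 1.296
v 2.417 0.93 2.05
v 2.89 0.295 1.075
v 2.715 0.499 0.909
v 2.452 0.654 0.825
v 2.146 0.731 0.84
v 1.85 0.719 0.949
v 1.615 0.618 1.135
v 1.482 0.447 1.365
v 1.473 0.235 1.599
v 1.59 0.019 1.797
v 1.814 -0.165 1.925
v 2.105 -0.283 1.96
v 2.412 -0.317 1.896
v 2.684 -0.259 1.746
v 2.872 -0.12 1.533
v 1.651 1.745 -1.457
v 2.563 1.851 -1.113
v 1.941 2.24 0.42
v 1.029 2.135 0.077
v 2.451 2.279 -1.268
v 1.829 2.669 0.266
v 2.156 2.585 -1.465
v 1.533 2.975 0.068
v 1.745 2.699 -1.661
v 1.122 3.089 -0.128
v 1.313 2.594 -1.81
v 0.69 2.984 -0.277
v 0.958 2.295 -1.878
v 0.335 2.685 -0.345
v 0.762 1.87 -1.849
v 0.14 2.259 -0.316
v 0.77 1.416 -1.731
v 0.147 1.806 -0.198
v 0.98 1.038 -1.55
v 0.357 1.427 -0.016
v 1.343 0.821 -1.347
v 0.721 1.211 0.186
v 1.777 0.817 -1.17
v 1.155 1.206 0.364
v 2.183 1.025 -1.058
v 1.56 1.414 0.475
v 2.466 1.398 -1.038
v 1.844 1.787 0.496
v 1.108 0.256 3.566
v 1.974 0.27 3.272
v 1.426 -0.89 4.448
v 2.292 -0.876 4.154
v 1.975 -0.196 4.677
v 1.779 0.512 4.133
v 1.621 -1.132 3.587
v 1.425 -0.424 3.043
v 2.291 -0.588 3.285
v 2.51 -0.009 3.959
v 0.89 -0.611 3.761
v 1.109 -0.032 4.435
v 1.513 0.364 3.342
v 1.887 -0.984 4.378
v 1.701 -0.584 4.686
v 2.21 -0.576 4.513
v 1.399 0.506 3.848
v 1.908 0.514 3.675
v 1.909 0.24 4.501
v 1.492 -1.134 4.045
v 2.001 -1.126 3.872
v 1.19 -0.044 3.207
v 1.699 -0.036 3.034
v 1.491 -0.86 3.219
v 2.209 -0.133 3.177
v 2.395 -0.806 3.695
v 2.001 -0.957 3.362
v 1.886 -0.541 3.042
v 2.338 0.208 3.573
v 2.524 -0.466 4.091
v 2.338 -0.066 4.399
v 2.223 0.35 4.078
v 2.524 -0.297 3.581
v 0.876 -0.154 3.629
v 1.062 -0.828 4.147
v 1.177 -0.97 3.642
v 1.062 -0.554 3.321
v 1.005 0.186 4.025
v 1.191 -0.487 4.543
v 1.514 -0.079 4.678
v 1.399 0.337 4.358
v 0.876 -0.323 4.139
v 1.954 -0.286 0.347
v 2.389 0.006 0.841
v 1.661 -0.343 1.688
v 1.226 -0.634 1.193
v 2.206 0.234 0.778
v 1.477 -0.115 1.624
v 1.979 0.372 0.639
v 1.251 0.023 1.486
v 1.748 0.396 0.45
v 1.02 0.048 1.297
v 1.553 0.303 0.244
v 0.824 -0.046 1.09
v 1.427 0.108 0.055
v 0.698 -0.241 0.901
v 1.392 -0.155 -0.084
v 0.663 -0.504 0.763
v 1.455 -0.441 -0.148
v 0.726 -0.79 0.699
v 1.603 -0.7 -0.126
v 0.875 -1.049 0.72
v 1.813 -0.887 -0.023
v 1.084 -1.236 0.824
v 2.047 -0.97 0.144
v 1.318 -1.319 0.991
v 2.265 -0.935 0.347
v 1.536 -1.284 1.193
v 2.429 -0.788 0.549
v 1.701 -1.136 1.395
v 2.511 -0.553 0.716
v 1.783 -0.902 1.562
v 2.497 -0.273 0.82
v 1.769 -0.622 1.666
v -3.646 -3.119 2.179
v -1.866 -3.341 2.993
v -3.793 -1.467 2.953
v -2.014 -1.69 3.767
v -2.766 -2.25 0.493
v -0.987 -2.473 1.307
v -2.914 -0.599 1.267
v -1.134 -0.821 2.081
f 2 1 4
f 2 4 3
f 4 1 5
f 4 5 3
f 5 1 6
f 5 6 3
f 6 1 7
f 6 7 3
f 7 1 8
f 7 8 3
f 8 1 9
f 8 9 3
f 9 1 10
f 9 10 3
f 10 1 11
f 10 11 3
f 11 1 12
f 11 12 3
f 12 1 13
f 12 13 3
f 13 1 14
f 13 14 3
f 14 1 15
f 14 15 3
f 15 1 16
f 15 16 3
f 16 1 17
f 16 17 3
f 17 1 2
f 17 2 3
f 19 18 22
f 19 22 20
f 20 22 23
f 20 23 21
f 22 18 24
f 22 24 23
f 23 24 25
f 23 25 21
f 24 18 26
f 24 26 25
f 25 26 27
f 25 27 21
f 26 18 28
f 26 28 27
f 27 28 29
f 27 29 21
f 28 18 30
f 28 30 29
f 29 30 31
f 29 31 21
f 30 18 32
f 30 32 31
f 31 32 33
f 31 33 21
f 32 18 34
f 32 34 33
f 33 34 35
f 33 35 21
f 34 18 36
f 34 36 35
f 35 36 37
f 35 37 21
f 36 18 38
f 36 38 37
f 37 38 39
f 37 39 21
f 38 18 40
f 38 40 39
f 39 40 41
f 39 41 21
f 40 18 42
f 40 42 41
f 41 42 43
f 41 43 21
f 42 18 44
f 42 44 43
f 43 44 45
f 43 45 21
f 44 18 19
f 44 19 45
f 45 19 20
f 45 20 21
f 46 83 62
f 83 57 86
f 62 86 51
f 83 86 62
f 46 62 58
f 62 51 63
f 58 63 47
f 62 63 58
f 46 58 67
f 58 47 68
f 67 68 53
f 58 68 67
f 46 67 79
f 67 53 82
f 79 82 56
f 67 82 79
f 46 79 83
f 79 56 87
f 83 87 57
f 79 87 83
f 47 63 74
f 63 51 77
f 74 77 55
f 63 77 74
f 51 86 64
f 86 57 85
f 64 85 50
f 86 85 64
f 57 87 84
f 87 56 80
f 84 80 48
f 87 80 84
f 56 82 81
f 82 53 69
f 81 69 52
f 82 69 81
f 53 68 73
f 68 47 70
f 73 70 54
f 68 70 73
f 49 75 61
f 75 55 76
f 61 76 50
f 75 76 61
f 49 61 59
f 61 50 60
f 59 60 48
f 61 60 59
f 49 59 66
f 59 48 65
f 66 65 52
f 59 65 66
f 49 66 71
f 66 52 72
f 71 72 54
f 66 72 71
f 49 71 75
f 71 54 78
f 75 78 55
f 71 78 75
f 50 76 64
f 76 55 77
f 64 77 51
f 76 77 64
f 48 60 84
f 60 50 85
f 84 85 57
f 60 85 84
f 52 65 81
f 65 48 80
f 81 80 56
f 65 80 81
f 54 72 73
f 72 52 69
f 73 69 53
f 72 69 73
f 55 78 74
f 78 54 70
f 74 70 47
f 78 70 74
f 89 88 92
f 89 92 90
f 90 92 93
f 90 93 91
f 92 88 94
f 92 94 93
f 93 94 95
f 93 95 91
f 94 88 96
f 94 96 95
f 95 96 97
f 95 97 91
f 96 88 98
f 96 98 97
f 97 98 99
f 97 99 91
f 98 88 100
f 98 100 99
f 99 100 101
f 99 101 91
f 100 88 102
f 100 102 101
f 101 102 103
f 101 103 91
f 102 88 104
f 102 104 103
f 103 104 105
f 103 105 91
f 104 88 106
f 104 106 105
f 105 106 107
f 105 107 91
f 106 88 108
f 106 108 107
f 107 108 109
f 107 109 91
f 108 88 110
f 108 110 109
f 109 110 111
f 109 111 91
f 110 88 112
f 110 112 111
f 111 112 113
f 111 113 91
f 112 88 114
f 112 114 113
f 113 114 115
f 113 115 91
f 114 88 116
f 114 116 115
f 115 116 117
f 115 117 91
f 116 88 118
f 116 118 117
f 117 118 119
f 117 119 91
f 118 88 89
f 118 89 119
f 119 89 90
f 119 90 91
f 121 123 120
f 124 121 120
f 120 123 122
f 122 124 120
f 121 127 123
f 125 121 124
f 125 127 121
f 123 127 122
f 126 124 122
f 122 127 126
f 126 125 124
f 127 125 126

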